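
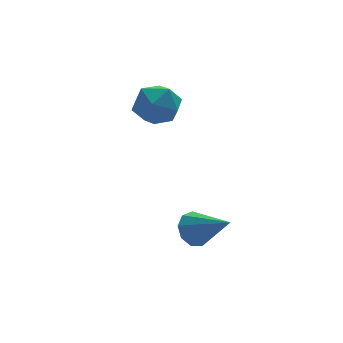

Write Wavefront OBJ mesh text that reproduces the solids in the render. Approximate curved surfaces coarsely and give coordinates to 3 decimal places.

v -2.477 4.09 3.087
v -1.874 3.436 2.632
v -3.766 3.304 2.508
v -3.163 2.65 2.053
v -3.229 2.66 3.05
v -2.433 3.145 3.408
v -3.207 3.595 1.732
v -2.411 4.08 2.09
v -2.325 3.13 1.795
v -2.339 2.552 2.61
v -3.301 4.188 2.53
v -3.315 3.61 3.345
v -2.696 -0.261 -1.619
v -2.165 -0.339 -2.143
v -1.904 -1.559 -0.621
v -2.022 0.013 -1.799
v -2.194 0.237 -1.371
v -2.601 0.229 -1.059
v -3.053 -0.009 -1.009
v -3.338 -0.365 -1.245
v -3.323 -0.671 -1.656
v -3.015 -0.786 -2.05
v -2.558 -0.655 -2.242
f 1 12 6
f 1 6 2
f 1 2 8
f 1 8 11
f 1 11 12
f 2 6 10
f 6 12 5
f 12 11 3
f 11 8 7
f 8 2 9
f 4 10 5
f 4 5 3
f 4 3 7
f 4 7 9
f 4 9 10
f 5 10 6
f 3 5 12
f 7 3 11
f 9 7 8
f 10 9 2
f 14 13 16
f 14 16 15
f 16 13 17
f 16 17 15
f 17 13 18
f 17 18 15
f 18 13 19
f 18 19 15
f 19 13 20
f 19 20 15
f 20 13 21
f 20 21 15
f 21 13 22
f 21 22 15
f 22 13 23
f 22 23 15
f 23 13 14
f 23 14 15



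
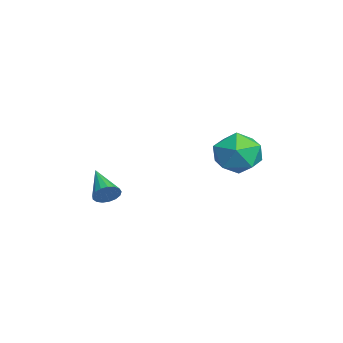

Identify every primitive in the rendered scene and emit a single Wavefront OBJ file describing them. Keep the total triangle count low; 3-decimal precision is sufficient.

v 0.424 1.992 2.641
v 0.981 2.289 1.748
v 1.219 0.411 2.612
v 1.776 0.708 1.719
v 1.995 1.179 2.681
v 1.504 2.156 2.699
v 0.696 0.544 1.661
v 0.205 1.521 1.679
v 1.149 1.394 1.142
v 1.952 1.786 1.773
v 0.248 0.914 2.587
v 1.051 1.306 3.218
v -0.134 -3.477 -0.333
v 0.156 -3.717 0.109
v -1.546 -3.843 0.393
v 0.126 -3.452 0.185
v 0.037 -3.192 0.143
v -0.091 -2.998 -0.009
v -0.229 -2.914 -0.234
v -0.345 -2.958 -0.483
v -0.412 -3.122 -0.697
v -0.416 -3.367 -0.827
v -0.355 -3.637 -0.845
v -0.243 -3.87 -0.745
v -0.106 -4.014 -0.551
v 0.024 -4.035 -0.307
v 0.119 -3.928 -0.069
f 1 12 6
f 1 6 2
f 1 2 8
f 1 8 11
f 1 11 12
f 2 6 10
f 6 12 5
f 12 11 3
f 11 8 7
f 8 2 9
f 4 10 5
f 4 5 3
f 4 3 7
f 4 7 9
f 4 9 10
f 5 10 6
f 3 5 12
f 7 3 11
f 9 7 8
f 10 9 2
f 14 13 16
f 14 16 15
f 16 13 17
f 16 17 15
f 17 13 18
f 17 18 15
f 18 13 19
f 18 19 15
f 19 13 20
f 19 20 15
f 20 13 21
f 20 21 15
f 21 13 22
f 21 22 15
f 22 13 23
f 22 23 15
f 23 13 24
f 23 24 15
f 24 13 25
f 24 25 15
f 25 13 26
f 25 26 15
f 26 13 27
f 26 27 15
f 27 13 14
f 27 14 15



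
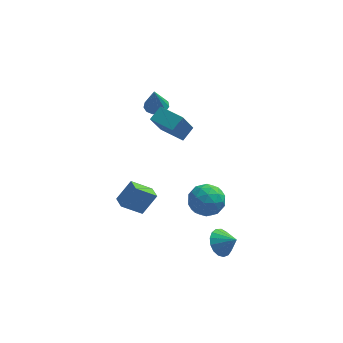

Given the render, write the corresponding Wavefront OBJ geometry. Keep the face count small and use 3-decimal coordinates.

v -2.789 -0.595 -2.42
v -3.929 -0.822 -1.52
v -3.063 0.219 -2.562
v -4.204 -0.009 -1.662
v -1.996 -0.131 -1.298
v -3.137 -0.359 -0.398
v -2.271 0.682 -1.44
v -3.411 0.455 -0.54
v -2.055 4.046 2.769
v -1.355 3.931 2.801
v -2.165 3.774 4.251
v -1.408 4.322 2.869
v -1.666 4.625 2.905
v -2.048 4.744 2.898
v -2.432 4.642 2.851
v -2.696 4.351 2.777
v -2.756 3.963 2.702
v -2.594 3.601 2.647
v -2.26 3.381 2.632
v -1.861 3.372 2.66
v -1.524 3.577 2.723
v -0.194 -0.059 -1.54
v 0.462 0.356 -0.77
v 0.858 -1.476 -1.67
v 1.514 -1.061 -0.9
v 0.511 -1.407 -0.635
v -0.139 -0.531 -0.555
v 1.459 -0.589 -1.885
v 0.809 0.287 -1.805
v 1.484 0.029 -0.983
v 0.898 -0.477 -0.211
v 0.422 -0.643 -2.229
v -0.164 -1.149 -1.457
v 0.042 0.273 -1.143
v 1.278 -1.393 -1.297
v 0.689 -1.597 -1.141
v 1.074 -1.352 -0.688
v -0.311 -0.249 -1.017
v 0.074 -0.004 -0.564
v 0.103 -1.041 -0.485
v 1.246 -1.116 -1.876
v 1.631 -0.871 -1.423
v 0.246 0.232 -1.752
v 0.631 0.477 -1.299
v 1.217 -0.079 -1.955
v 1.028 0.325 -0.816
v 1.646 -0.508 -0.893
v 1.614 -0.23 -1.472
v 1.232 0.284 -1.425
v 0.683 0.028 -0.362
v 1.302 -0.805 -0.439
v 0.712 -1.009 -0.283
v 0.33 -0.494 -0.236
v 1.284 -0.165 -0.488
v 0.018 -0.315 -2.001
v 0.637 -1.148 -2.078
v 0.99 -0.626 -2.204
v 0.608 -0.111 -2.157
v -0.326 -0.612 -1.547
v 0.292 -1.445 -1.624
v 0.088 -1.404 -1.015
v -0.294 -0.89 -0.968
v 0.036 -0.955 -1.952
v -1.161 0.143 4.206
v -0.621 0.786 4.71
v -2.357 1.094 4.274
v -1.817 1.737 4.778
v -0.603 0.963 2.562
v -0.063 1.606 3.066
v -1.799 1.914 2.63
v -1.259 2.557 3.134
v 1.433 -2.011 -3.575
v 1.955 -1.318 -3.816
v 2.247 -2.389 -2.905
v 1.74 -1.171 -3.473
v 1.455 -1.216 -3.153
v 1.165 -1.444 -2.93
v 0.937 -1.801 -2.855
v 0.822 -2.207 -2.945
v 0.847 -2.567 -3.179
v 1.007 -2.8 -3.504
v 1.265 -2.853 -3.845
v 1.561 -2.712 -4.125
v 1.827 -2.411 -4.279
v 2.004 -2.018 -4.271
v 2.05 -1.624 -4.104
f 2 4 1
f 5 2 1
f 1 4 3
f 3 5 1
f 2 8 4
f 6 2 5
f 6 8 2
f 4 8 3
f 7 5 3
f 3 8 7
f 7 6 5
f 8 6 7
f 10 9 12
f 10 12 11
f 12 9 13
f 12 13 11
f 13 9 14
f 13 14 11
f 14 9 15
f 14 15 11
f 15 9 16
f 15 16 11
f 16 9 17
f 16 17 11
f 17 9 18
f 17 18 11
f 18 9 19
f 18 19 11
f 19 9 20
f 19 20 11
f 20 9 21
f 20 21 11
f 21 9 10
f 21 10 11
f 22 59 38
f 59 33 62
f 38 62 27
f 59 62 38
f 22 38 34
f 38 27 39
f 34 39 23
f 38 39 34
f 22 34 43
f 34 23 44
f 43 44 29
f 34 44 43
f 22 43 55
f 43 29 58
f 55 58 32
f 43 58 55
f 22 55 59
f 55 32 63
f 59 63 33
f 55 63 59
f 23 39 50
f 39 27 53
f 50 53 31
f 39 53 50
f 27 62 40
f 62 33 61
f 40 61 26
f 62 61 40
f 33 63 60
f 63 32 56
f 60 56 24
f 63 56 60
f 32 58 57
f 58 29 45
f 57 45 28
f 58 45 57
f 29 44 49
f 44 23 46
f 49 46 30
f 44 46 49
f 25 51 37
f 51 31 52
f 37 52 26
f 51 52 37
f 25 37 35
f 37 26 36
f 35 36 24
f 37 36 35
f 25 35 42
f 35 24 41
f 42 41 28
f 35 41 42
f 25 42 47
f 42 28 48
f 47 48 30
f 42 48 47
f 25 47 51
f 47 30 54
f 51 54 31
f 47 54 51
f 26 52 40
f 52 31 53
f 40 53 27
f 52 53 40
f 24 36 60
f 36 26 61
f 60 61 33
f 36 61 60
f 28 41 57
f 41 24 56
f 57 56 32
f 41 56 57
f 30 48 49
f 48 28 45
f 49 45 29
f 48 45 49
f 31 54 50
f 54 30 46
f 50 46 23
f 54 46 50
f 65 67 64
f 68 65 64
f 64 67 66
f 66 68 64
f 65 71 67
f 69 65 68
f 69 71 65
f 67 71 66
f 70 68 66
f 66 71 70
f 70 69 68
f 71 69 70
f 73 72 75
f 73 75 74
f 75 72 76
f 75 76 74
f 76 72 77
f 76 77 74
f 77 72 78
f 77 78 74
f 78 72 79
f 78 79 74
f 79 72 80
f 79 80 74
f 80 72 81
f 80 81 74
f 81 72 82
f 81 82 74
f 82 72 83
f 82 83 74
f 83 72 84
f 83 84 74
f 84 72 85
f 84 85 74
f 85 72 86
f 85 86 74
f 86 72 73
f 86 73 74



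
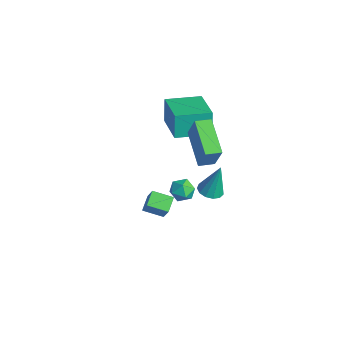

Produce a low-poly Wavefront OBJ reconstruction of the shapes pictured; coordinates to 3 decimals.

v 2.644 -3.815 0.781
v 2.041 -4.598 1.104
v 2.12 -3.263 1.136
v 1.516 -4.046 1.459
v 3.244 -3.874 1.761
v 2.64 -4.657 2.084
v 2.719 -3.322 2.116
v 2.116 -4.105 2.439
v -2.037 -0.53 -2.414
v -1.518 -0.05 -2.525
v -1.242 -1.33 -2.155
v -0.723 -0.85 -2.266
v -1.159 -0.782 -1.704
v -1.65 -0.287 -1.863
v -1.11 -1.093 -2.817
v -1.601 -0.598 -2.976
v -0.945 -0.398 -2.774
v -0.975 -0.206 -2.086
v -1.785 -1.174 -2.594
v -1.815 -0.982 -1.906
v -1.148 -0.526 2.386
v -0.521 -0.493 3.803
v -0.995 0.285 2.299
v -0.368 0.318 3.716
v 0.688 -0.958 1.584
v 1.315 -0.925 3.001
v 0.841 -0.147 1.497
v 1.468 -0.114 2.914
v 0.967 -0.434 -0.333
v 1.386 -0.936 -0.243
v 1.133 0.014 1.393
v 1.593 -0.643 -0.338
v 1.602 -0.283 -0.433
v 1.409 0.029 -0.495
v 1.076 0.194 -0.506
v 0.708 0.16 -0.462
v 0.423 -0.063 -0.377
v 0.31 -0.403 -0.278
v 0.406 -0.753 -0.196
v 0.68 -1.002 -0.158
v 1.046 -1.07 -0.175
v -4.427 -0.069 0.369
v -4.756 0.125 1.726
v -3.938 1.741 0.229
v -4.266 1.935 1.587
v -2.394 -0.575 0.933
v -2.722 -0.381 2.291
v -1.904 1.235 0.794
v -2.233 1.429 2.151
f 2 4 1
f 5 2 1
f 1 4 3
f 3 5 1
f 2 8 4
f 6 2 5
f 6 8 2
f 4 8 3
f 7 5 3
f 3 8 7
f 7 6 5
f 8 6 7
f 9 20 14
f 9 14 10
f 9 10 16
f 9 16 19
f 9 19 20
f 10 14 18
f 14 20 13
f 20 19 11
f 19 16 15
f 16 10 17
f 12 18 13
f 12 13 11
f 12 11 15
f 12 15 17
f 12 17 18
f 13 18 14
f 11 13 20
f 15 11 19
f 17 15 16
f 18 17 10
f 22 24 21
f 25 22 21
f 21 24 23
f 23 25 21
f 22 28 24
f 26 22 25
f 26 28 22
f 24 28 23
f 27 25 23
f 23 28 27
f 27 26 25
f 28 26 27
f 30 29 32
f 30 32 31
f 32 29 33
f 32 33 31
f 33 29 34
f 33 34 31
f 34 29 35
f 34 35 31
f 35 29 36
f 35 36 31
f 36 29 37
f 36 37 31
f 37 29 38
f 37 38 31
f 38 29 39
f 38 39 31
f 39 29 40
f 39 40 31
f 40 29 41
f 40 41 31
f 41 29 30
f 41 30 31
f 43 45 42
f 46 43 42
f 42 45 44
f 44 46 42
f 43 49 45
f 47 43 46
f 47 49 43
f 45 49 44
f 48 46 44
f 44 49 48
f 48 47 46
f 49 47 48



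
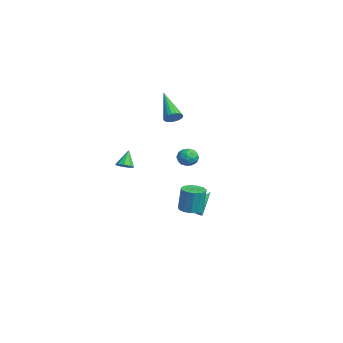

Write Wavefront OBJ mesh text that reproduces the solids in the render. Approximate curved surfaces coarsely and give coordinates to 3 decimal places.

v -1.28 -1.555 3.316
v -1.008 -1.248 3.683
v -2.92 -1.665 4.624
v -1.127 -1.081 3.549
v -1.275 -1.007 3.369
v -1.425 -1.042 3.178
v -1.546 -1.179 3.015
v -1.614 -1.39 2.912
v -1.616 -1.634 2.888
v -1.552 -1.862 2.95
v -1.434 -2.029 3.084
v -1.285 -2.102 3.264
v -1.136 -2.067 3.454
v -1.015 -1.931 3.618
v -0.946 -1.72 3.721
v -0.944 -1.476 3.745
v 3.277 -1.834 -1.571
v 3.923 -2.011 -1.573
v 3.97 -1.862 -0.152
v 3.323 -1.686 -0.149
v 3.915 -1.636 -1.612
v 3.962 -1.487 -0.191
v 3.705 -1.323 -1.638
v 3.751 -1.175 -0.217
v 3.358 -1.173 -1.643
v 3.405 -1.025 -0.221
v 2.986 -1.233 -1.624
v 3.033 -1.084 -0.203
v 2.706 -1.484 -1.589
v 2.753 -1.335 -0.167
v 2.607 -1.846 -1.548
v 2.654 -1.697 -0.126
v 2.721 -2.204 -1.514
v 2.767 -2.056 -0.092
v 3.011 -2.445 -1.498
v 3.058 -2.297 -0.077
v 3.386 -2.492 -1.506
v 3.432 -2.344 -0.084
v 3.726 -2.33 -1.534
v 3.772 -2.182 -0.112
v -3.511 -3.731 -0.936
v -3.081 -3.866 -0.658
v -4.029 -3.369 0.036
v -3.053 -3.522 -0.771
v -3.24 -3.277 -0.961
v -3.553 -3.244 -1.14
v -3.847 -3.439 -1.224
v -3.984 -3.771 -1.173
v -3.9 -4.084 -1.011
v -3.634 -4.232 -0.815
v -3.31 -4.146 -0.675
v -1.465 -0.337 -3.903
v -1.046 0.021 -4.047
v -2.035 0.757 -2.837
v -1.248 0.084 -4.219
v -1.5 0.05 -4.319
v -1.744 -0.072 -4.324
v -1.923 -0.255 -4.232
v -1.998 -0.457 -4.064
v -1.951 -0.632 -3.86
v -1.793 -0.739 -3.665
v -1.559 -0.754 -3.525
v -1.304 -0.673 -3.471
v -1.086 -0.516 -3.517
v -0.955 -0.317 -3.65
v -0.94 -0.123 -3.842
v -3.824 0.02 -0.583
v -3.416 0.214 -0.099
v -3.064 -0.634 -0.961
v -2.656 -0.44 -0.477
v -3.188 -0.806 -0.334
v -3.658 -0.402 -0.1
v -2.822 -0.018 -0.96
v -3.292 0.386 -0.726
v -2.796 0.191 -0.332
v -3.023 -0.296 0.055
v -3.457 -0.124 -1.115
v -3.684 -0.611 -0.728
v -3.687 0.174 -0.308
v -2.793 -0.594 -0.752
v -3.106 -0.81 -0.668
v -2.866 -0.696 -0.383
v -3.829 -0.188 -0.308
v -3.589 -0.073 -0.024
v -3.456 -0.673 -0.162
v -2.891 -0.347 -1.036
v -2.651 -0.232 -0.752
v -3.614 0.276 -0.677
v -3.374 0.39 -0.392
v -3.024 0.253 -0.898
v -3.083 0.275 -0.16
v -2.636 -0.109 -0.383
v -2.733 0.139 -0.667
v -3.01 0.376 -0.529
v -3.216 -0.011 0.067
v -2.769 -0.396 -0.155
v -3.082 -0.611 -0.071
v -3.358 -0.373 0.067
v -2.852 -0.025 -0.07
v -3.711 -0.024 -0.905
v -3.264 -0.409 -1.127
v -3.122 -0.047 -1.127
v -3.398 0.191 -0.989
v -3.844 -0.311 -0.677
v -3.397 -0.695 -0.9
v -3.47 -0.796 -0.531
v -3.747 -0.559 -0.393
v -3.628 -0.395 -0.99
f 2 1 4
f 2 4 3
f 4 1 5
f 4 5 3
f 5 1 6
f 5 6 3
f 6 1 7
f 6 7 3
f 7 1 8
f 7 8 3
f 8 1 9
f 8 9 3
f 9 1 10
f 9 10 3
f 10 1 11
f 10 11 3
f 11 1 12
f 11 12 3
f 12 1 13
f 12 13 3
f 13 1 14
f 13 14 3
f 14 1 15
f 14 15 3
f 15 1 16
f 15 16 3
f 16 1 2
f 16 2 3
f 18 17 21
f 18 21 19
f 19 21 22
f 19 22 20
f 21 17 23
f 21 23 22
f 22 23 24
f 22 24 20
f 23 17 25
f 23 25 24
f 24 25 26
f 24 26 20
f 25 17 27
f 25 27 26
f 26 27 28
f 26 28 20
f 27 17 29
f 27 29 28
f 28 29 30
f 28 30 20
f 29 17 31
f 29 31 30
f 30 31 32
f 30 32 20
f 31 17 33
f 31 33 32
f 32 33 34
f 32 34 20
f 33 17 35
f 33 35 34
f 34 35 36
f 34 36 20
f 35 17 37
f 35 37 36
f 36 37 38
f 36 38 20
f 37 17 39
f 37 39 38
f 38 39 40
f 38 40 20
f 39 17 18
f 39 18 40
f 40 18 19
f 40 19 20
f 42 41 44
f 42 44 43
f 44 41 45
f 44 45 43
f 45 41 46
f 45 46 43
f 46 41 47
f 46 47 43
f 47 41 48
f 47 48 43
f 48 41 49
f 48 49 43
f 49 41 50
f 49 50 43
f 50 41 51
f 50 51 43
f 51 41 42
f 51 42 43
f 53 52 55
f 53 55 54
f 55 52 56
f 55 56 54
f 56 52 57
f 56 57 54
f 57 52 58
f 57 58 54
f 58 52 59
f 58 59 54
f 59 52 60
f 59 60 54
f 60 52 61
f 60 61 54
f 61 52 62
f 61 62 54
f 62 52 63
f 62 63 54
f 63 52 64
f 63 64 54
f 64 52 65
f 64 65 54
f 65 52 66
f 65 66 54
f 66 52 53
f 66 53 54
f 67 104 83
f 104 78 107
f 83 107 72
f 104 107 83
f 67 83 79
f 83 72 84
f 79 84 68
f 83 84 79
f 67 79 88
f 79 68 89
f 88 89 74
f 79 89 88
f 67 88 100
f 88 74 103
f 100 103 77
f 88 103 100
f 67 100 104
f 100 77 108
f 104 108 78
f 100 108 104
f 68 84 95
f 84 72 98
f 95 98 76
f 84 98 95
f 72 107 85
f 107 78 106
f 85 106 71
f 107 106 85
f 78 108 105
f 108 77 101
f 105 101 69
f 108 101 105
f 77 103 102
f 103 74 90
f 102 90 73
f 103 90 102
f 74 89 94
f 89 68 91
f 94 91 75
f 89 91 94
f 70 96 82
f 96 76 97
f 82 97 71
f 96 97 82
f 70 82 80
f 82 71 81
f 80 81 69
f 82 81 80
f 70 80 87
f 80 69 86
f 87 86 73
f 80 86 87
f 70 87 92
f 87 73 93
f 92 93 75
f 87 93 92
f 70 92 96
f 92 75 99
f 96 99 76
f 92 99 96
f 71 97 85
f 97 76 98
f 85 98 72
f 97 98 85
f 69 81 105
f 81 71 106
f 105 106 78
f 81 106 105
f 73 86 102
f 86 69 101
f 102 101 77
f 86 101 102
f 75 93 94
f 93 73 90
f 94 90 74
f 93 90 94
f 76 99 95
f 99 75 91
f 95 91 68
f 99 91 95



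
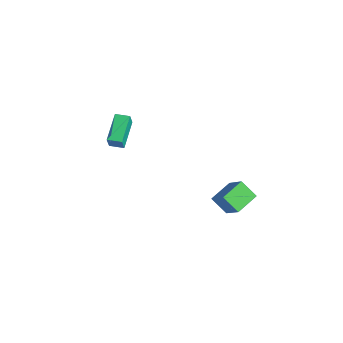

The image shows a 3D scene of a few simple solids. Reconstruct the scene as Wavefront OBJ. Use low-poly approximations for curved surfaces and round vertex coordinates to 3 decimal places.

v 2.8 0.609 -1.18
v 2.039 0.132 -0.43
v 2.361 1.868 -0.824
v 1.601 1.391 -0.074
v 3.959 0.669 0.034
v 3.199 0.192 0.784
v 3.521 1.928 0.39
v 2.76 1.451 1.14
v -3.433 -3.088 0.524
v -3.174 -3.324 1.375
v -4.678 -2.04 1.193
v -4.419 -2.276 2.044
v -2.901 -2.464 0.536
v -2.642 -2.7 1.387
v -4.146 -1.416 1.205
v -3.887 -1.652 2.056
f 2 4 1
f 5 2 1
f 1 4 3
f 3 5 1
f 2 8 4
f 6 2 5
f 6 8 2
f 4 8 3
f 7 5 3
f 3 8 7
f 7 6 5
f 8 6 7
f 10 12 9
f 13 10 9
f 9 12 11
f 11 13 9
f 10 16 12
f 14 10 13
f 14 16 10
f 12 16 11
f 15 13 11
f 11 16 15
f 15 14 13
f 16 14 15



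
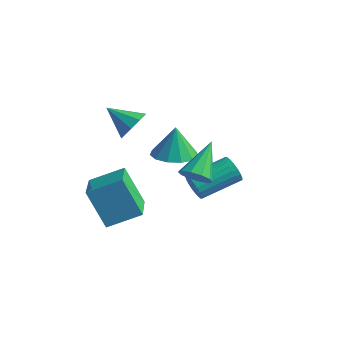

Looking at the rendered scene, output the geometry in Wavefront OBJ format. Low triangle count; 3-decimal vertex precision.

v 3.807 -3.232 1.393
v 4.524 -3.226 1.575
v 3.493 -1.748 2.587
v 4.467 -2.949 1.215
v 4.158 -2.78 0.924
v 3.715 -2.784 0.812
v 3.307 -2.958 0.922
v 3.09 -3.238 1.212
v 3.147 -3.515 1.571
v 3.456 -3.684 1.863
v 3.899 -3.68 1.975
v 4.307 -3.505 1.865
v 1.138 0.149 -2.355
v 1.528 0.163 -2.947
v 2.393 1.884 -2.338
v 2.002 1.871 -1.745
v 1.287 0.313 -3.029
v 2.152 2.034 -2.42
v 1.021 0.435 -2.994
v 1.885 2.156 -2.385
v 0.774 0.507 -2.849
v 1.639 2.228 -2.24
v 0.591 0.517 -2.618
v 1.455 2.239 -2.009
v 0.502 0.464 -2.341
v 1.366 2.185 -1.732
v 0.523 0.357 -2.067
v 1.387 2.078 -1.458
v 0.65 0.213 -1.843
v 1.514 1.934 -1.234
v 0.862 0.059 -1.707
v 1.726 1.78 -1.098
v 1.121 -0.08 -1.683
v 1.986 1.641 -1.074
v 1.384 -0.179 -1.775
v 2.248 1.542 -1.166
v 1.603 -0.221 -1.967
v 2.468 1.5 -1.358
v 1.743 -0.2 -2.227
v 2.607 1.522 -1.618
v 1.778 -0.117 -2.508
v 2.642 1.604 -1.899
v 1.702 0.011 -2.763
v 2.566 1.732 -2.154
v -0.435 -1.901 1.985
v 0.041 -2.092 2.638
v -1.645 -2.219 2.775
v -0.095 -1.541 2.652
v -0.39 -1.158 2.354
v -0.706 -1.123 1.883
v -0.895 -1.452 1.461
v -0.868 -1.991 1.284
v -0.639 -2.487 1.435
v -0.314 -2.71 1.844
v -0.045 -2.553 2.319
v 0.449 -0.319 -0.292
v 1.353 0.196 -0.309
v 0.331 -0.061 1.232
v 0.934 0.594 -0.408
v 0.362 0.702 -0.471
v -0.183 0.486 -0.477
v -0.527 0.015 -0.424
v -0.561 -0.563 -0.329
v -0.274 -1.062 -0.223
v 0.242 -1.326 -0.138
v 0.824 -1.27 -0.102
v 1.288 -0.912 -0.127
v 1.484 -0.365 -0.204
v -1.349 -4.013 -1.439
v -0.26 -2.924 -0.768
v -2.535 -2.431 -2.083
v -1.446 -1.342 -1.412
v -0.314 -3.958 -3.208
v 0.775 -2.869 -2.537
v -1.5 -2.376 -3.852
v -0.411 -1.287 -3.181
f 2 1 4
f 2 4 3
f 4 1 5
f 4 5 3
f 5 1 6
f 5 6 3
f 6 1 7
f 6 7 3
f 7 1 8
f 7 8 3
f 8 1 9
f 8 9 3
f 9 1 10
f 9 10 3
f 10 1 11
f 10 11 3
f 11 1 12
f 11 12 3
f 12 1 2
f 12 2 3
f 14 13 17
f 14 17 15
f 15 17 18
f 15 18 16
f 17 13 19
f 17 19 18
f 18 19 20
f 18 20 16
f 19 13 21
f 19 21 20
f 20 21 22
f 20 22 16
f 21 13 23
f 21 23 22
f 22 23 24
f 22 24 16
f 23 13 25
f 23 25 24
f 24 25 26
f 24 26 16
f 25 13 27
f 25 27 26
f 26 27 28
f 26 28 16
f 27 13 29
f 27 29 28
f 28 29 30
f 28 30 16
f 29 13 31
f 29 31 30
f 30 31 32
f 30 32 16
f 31 13 33
f 31 33 32
f 32 33 34
f 32 34 16
f 33 13 35
f 33 35 34
f 34 35 36
f 34 36 16
f 35 13 37
f 35 37 36
f 36 37 38
f 36 38 16
f 37 13 39
f 37 39 38
f 38 39 40
f 38 40 16
f 39 13 41
f 39 41 40
f 40 41 42
f 40 42 16
f 41 13 43
f 41 43 42
f 42 43 44
f 42 44 16
f 43 13 14
f 43 14 44
f 44 14 15
f 44 15 16
f 46 45 48
f 46 48 47
f 48 45 49
f 48 49 47
f 49 45 50
f 49 50 47
f 50 45 51
f 50 51 47
f 51 45 52
f 51 52 47
f 52 45 53
f 52 53 47
f 53 45 54
f 53 54 47
f 54 45 55
f 54 55 47
f 55 45 46
f 55 46 47
f 57 56 59
f 57 59 58
f 59 56 60
f 59 60 58
f 60 56 61
f 60 61 58
f 61 56 62
f 61 62 58
f 62 56 63
f 62 63 58
f 63 56 64
f 63 64 58
f 64 56 65
f 64 65 58
f 65 56 66
f 65 66 58
f 66 56 67
f 66 67 58
f 67 56 68
f 67 68 58
f 68 56 57
f 68 57 58
f 70 72 69
f 73 70 69
f 69 72 71
f 71 73 69
f 70 76 72
f 74 70 73
f 74 76 70
f 72 76 71
f 75 73 71
f 71 76 75
f 75 74 73
f 76 74 75



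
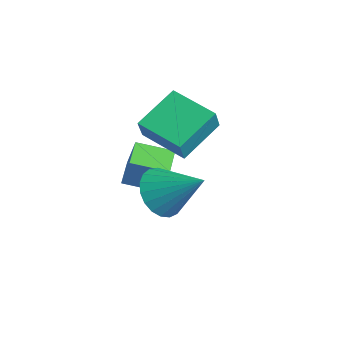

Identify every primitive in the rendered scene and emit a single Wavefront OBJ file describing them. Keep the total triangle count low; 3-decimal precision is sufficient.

v -1.865 -3.286 1.395
v -1.352 -3.206 2.813
v -1.013 -2.098 1.019
v -0.5 -2.018 2.437
v -0.94 -4.042 1.103
v -0.427 -3.962 2.521
v -0.088 -2.854 0.727
v 0.425 -2.774 2.145
v 2.733 -4.427 3.162
v 3.477 -4.531 2.385
v 4.107 -3.533 4.358
v 3.298 -4.13 2.291
v 3.022 -3.781 2.346
v 2.696 -3.543 2.543
v 2.376 -3.458 2.847
v 2.118 -3.541 3.205
v 1.966 -3.777 3.556
v 1.947 -4.125 3.838
v 2.064 -4.526 4.004
v 2.296 -4.91 4.024
v 2.604 -5.21 3.895
v 2.934 -5.375 3.639
v 3.23 -5.376 3.301
v 3.439 -5.213 2.938
v 3.526 -4.914 2.615
v -1.308 -2.939 3.162
v -1.781 -1.18 4.079
v 0.506 -2.22 2.72
v 0.032 -0.461 3.637
v -0.892 -3.359 4.183
v -1.366 -1.6 5.1
v 0.921 -2.64 3.741
v 0.448 -0.881 4.658
f 2 4 1
f 5 2 1
f 1 4 3
f 3 5 1
f 2 8 4
f 6 2 5
f 6 8 2
f 4 8 3
f 7 5 3
f 3 8 7
f 7 6 5
f 8 6 7
f 10 9 12
f 10 12 11
f 12 9 13
f 12 13 11
f 13 9 14
f 13 14 11
f 14 9 15
f 14 15 11
f 15 9 16
f 15 16 11
f 16 9 17
f 16 17 11
f 17 9 18
f 17 18 11
f 18 9 19
f 18 19 11
f 19 9 20
f 19 20 11
f 20 9 21
f 20 21 11
f 21 9 22
f 21 22 11
f 22 9 23
f 22 23 11
f 23 9 24
f 23 24 11
f 24 9 25
f 24 25 11
f 25 9 10
f 25 10 11
f 27 29 26
f 30 27 26
f 26 29 28
f 28 30 26
f 27 33 29
f 31 27 30
f 31 33 27
f 29 33 28
f 32 30 28
f 28 33 32
f 32 31 30
f 33 31 32



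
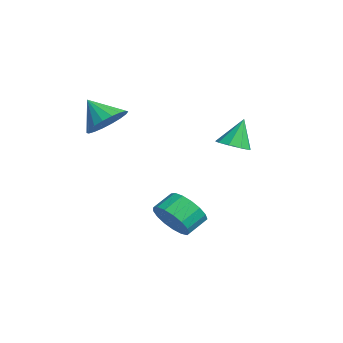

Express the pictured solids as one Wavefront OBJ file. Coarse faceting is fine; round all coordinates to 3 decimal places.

v -1.063 1.678 1.155
v -0.409 1.311 1.433
v -1.357 2.222 2.565
v -0.283 1.816 1.264
v -0.522 2.256 1.044
v -1.014 2.426 0.876
v -1.529 2.245 0.838
v -1.826 1.799 0.949
v -1.766 1.296 1.156
v -1.377 0.972 1.362
v -0.841 0.977 1.472
v 1.586 -1.632 -1.894
v 2.53 -1.401 -1.587
v 2.139 -0.557 -1.019
v 1.194 -0.788 -1.326
v 2.477 -1.148 -2
v 2.086 -0.303 -1.433
v 2.219 -1.005 -2.39
v 1.828 -0.161 -1.822
v 1.816 -1.006 -2.666
v 1.425 -0.162 -2.098
v 1.361 -1.151 -2.765
v 0.969 -0.307 -2.197
v 0.956 -1.406 -2.664
v 0.565 -0.562 -2.096
v 0.696 -1.712 -2.387
v 0.305 -0.868 -1.819
v 0.64 -2.001 -1.997
v 0.249 -1.156 -1.43
v 0.8 -2.205 -1.584
v 0.409 -1.36 -1.016
v 1.141 -2.277 -1.241
v 0.749 -1.433 -0.673
v 1.583 -2.202 -1.048
v 1.192 -1.358 -0.48
v 2.026 -1.996 -1.049
v 1.634 -1.152 -0.481
v 2.367 -1.707 -1.243
v 1.976 -0.863 -0.675
v -1.581 -3.634 2.763
v -0.738 -3.595 3.389
v -2.359 -4.346 3.857
v -0.961 -3.197 3.489
v -1.306 -2.885 3.446
v -1.706 -2.722 3.268
v -2.081 -2.739 2.99
v -2.357 -2.933 2.667
v -2.479 -3.267 2.363
v -2.423 -3.672 2.138
v -2.2 -4.071 2.037
v -1.855 -4.382 2.08
v -1.455 -4.546 2.258
v -1.08 -4.528 2.537
v -0.804 -4.334 2.86
v -0.682 -4.001 3.164
f 2 1 4
f 2 4 3
f 4 1 5
f 4 5 3
f 5 1 6
f 5 6 3
f 6 1 7
f 6 7 3
f 7 1 8
f 7 8 3
f 8 1 9
f 8 9 3
f 9 1 10
f 9 10 3
f 10 1 11
f 10 11 3
f 11 1 2
f 11 2 3
f 13 12 16
f 13 16 14
f 14 16 17
f 14 17 15
f 16 12 18
f 16 18 17
f 17 18 19
f 17 19 15
f 18 12 20
f 18 20 19
f 19 20 21
f 19 21 15
f 20 12 22
f 20 22 21
f 21 22 23
f 21 23 15
f 22 12 24
f 22 24 23
f 23 24 25
f 23 25 15
f 24 12 26
f 24 26 25
f 25 26 27
f 25 27 15
f 26 12 28
f 26 28 27
f 27 28 29
f 27 29 15
f 28 12 30
f 28 30 29
f 29 30 31
f 29 31 15
f 30 12 32
f 30 32 31
f 31 32 33
f 31 33 15
f 32 12 34
f 32 34 33
f 33 34 35
f 33 35 15
f 34 12 36
f 34 36 35
f 35 36 37
f 35 37 15
f 36 12 38
f 36 38 37
f 37 38 39
f 37 39 15
f 38 12 13
f 38 13 39
f 39 13 14
f 39 14 15
f 41 40 43
f 41 43 42
f 43 40 44
f 43 44 42
f 44 40 45
f 44 45 42
f 45 40 46
f 45 46 42
f 46 40 47
f 46 47 42
f 47 40 48
f 47 48 42
f 48 40 49
f 48 49 42
f 49 40 50
f 49 50 42
f 50 40 51
f 50 51 42
f 51 40 52
f 51 52 42
f 52 40 53
f 52 53 42
f 53 40 54
f 53 54 42
f 54 40 55
f 54 55 42
f 55 40 41
f 55 41 42



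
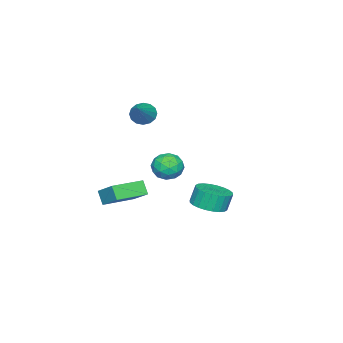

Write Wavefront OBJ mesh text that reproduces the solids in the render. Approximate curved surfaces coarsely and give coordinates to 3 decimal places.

v -2.059 0.096 -2.795
v -1.261 -0.341 -3.054
v -2.759 -1.259 -2.666
v -1.961 -1.696 -2.925
v -2.011 -1.26 -2.086
v -1.578 -0.422 -2.166
v -2.442 -1.178 -3.554
v -2.009 -0.34 -3.634
v -1.497 -1.128 -3.523
v -1.231 -1.179 -2.616
v -2.789 -0.421 -3.104
v -2.523 -0.472 -2.197
v -1.598 -0.003 -2.936
v -2.422 -1.597 -2.784
v -2.451 -1.34 -2.291
v -1.982 -1.597 -2.443
v -1.785 -0.051 -2.414
v -1.316 -0.308 -2.566
v -1.757 -0.848 -1.998
v -2.704 -1.292 -3.154
v -2.235 -1.549 -3.306
v -2.038 -0.003 -3.277
v -1.569 -0.26 -3.429
v -2.263 -0.752 -3.722
v -1.268 -0.723 -3.364
v -1.68 -1.52 -3.288
v -1.962 -1.215 -3.657
v -1.708 -0.723 -3.704
v -1.112 -0.753 -2.831
v -1.523 -1.55 -2.755
v -1.553 -1.293 -2.262
v -1.298 -0.801 -2.309
v -1.251 -1.216 -3.106
v -2.497 -0.05 -2.965
v -2.908 -0.847 -2.889
v -2.722 -0.799 -3.411
v -2.467 -0.307 -3.458
v -2.34 -0.08 -2.432
v -2.752 -0.877 -2.356
v -2.312 -0.877 -2.016
v -2.058 -0.385 -2.063
v -2.769 -0.384 -2.614
v -3.312 -3.021 0.039
v -2.931 -2.805 -0.581
v -1.708 -2.459 1.221
v -3.128 -2.484 -0.466
v -3.374 -2.307 -0.215
v -3.604 -2.322 0.104
v -3.756 -2.524 0.405
v -3.788 -2.859 0.609
v -3.694 -3.237 0.66
v -3.497 -3.558 0.545
v -3.25 -3.734 0.294
v -3.02 -3.72 -0.025
v -2.869 -3.518 -0.327
v -2.836 -3.183 -0.53
v 0.988 -3.297 -3.971
v 1.489 -2.131 -3.064
v -0.733 -2.437 -4.127
v -0.232 -1.271 -3.22
v 1.292 -2.829 -4.74
v 1.793 -1.663 -3.833
v -0.429 -1.969 -4.896
v 0.072 -0.803 -3.989
v 2.008 3.779 -2.689
v 2.746 4.418 -2.603
v 2.471 4.599 -1.585
v 1.732 3.961 -1.671
v 2.463 4.647 -2.72
v 2.188 4.828 -1.702
v 2.111 4.743 -2.833
v 1.835 4.925 -1.815
v 1.743 4.693 -2.923
v 1.467 4.874 -1.905
v 1.415 4.504 -2.978
v 1.139 4.685 -1.96
v 1.177 4.205 -2.989
v 0.902 4.386 -1.971
v 1.066 3.84 -2.955
v 0.791 4.021 -1.937
v 1.099 3.467 -2.879
v 0.823 3.648 -1.861
v 1.269 3.141 -2.775
v 0.994 3.322 -1.757
v 1.552 2.912 -2.658
v 1.277 3.093 -1.64
v 1.905 2.815 -2.545
v 1.629 2.997 -1.527
v 2.273 2.866 -2.455
v 1.997 3.047 -1.437
v 2.601 3.055 -2.4
v 2.325 3.236 -1.382
v 2.838 3.354 -2.389
v 2.563 3.535 -1.371
v 2.949 3.719 -2.423
v 2.674 3.9 -1.405
v 2.917 4.092 -2.499
v 2.641 4.273 -1.481
f 1 38 17
f 38 12 41
f 17 41 6
f 38 41 17
f 1 17 13
f 17 6 18
f 13 18 2
f 17 18 13
f 1 13 22
f 13 2 23
f 22 23 8
f 13 23 22
f 1 22 34
f 22 8 37
f 34 37 11
f 22 37 34
f 1 34 38
f 34 11 42
f 38 42 12
f 34 42 38
f 2 18 29
f 18 6 32
f 29 32 10
f 18 32 29
f 6 41 19
f 41 12 40
f 19 40 5
f 41 40 19
f 12 42 39
f 42 11 35
f 39 35 3
f 42 35 39
f 11 37 36
f 37 8 24
f 36 24 7
f 37 24 36
f 8 23 28
f 23 2 25
f 28 25 9
f 23 25 28
f 4 30 16
f 30 10 31
f 16 31 5
f 30 31 16
f 4 16 14
f 16 5 15
f 14 15 3
f 16 15 14
f 4 14 21
f 14 3 20
f 21 20 7
f 14 20 21
f 4 21 26
f 21 7 27
f 26 27 9
f 21 27 26
f 4 26 30
f 26 9 33
f 30 33 10
f 26 33 30
f 5 31 19
f 31 10 32
f 19 32 6
f 31 32 19
f 3 15 39
f 15 5 40
f 39 40 12
f 15 40 39
f 7 20 36
f 20 3 35
f 36 35 11
f 20 35 36
f 9 27 28
f 27 7 24
f 28 24 8
f 27 24 28
f 10 33 29
f 33 9 25
f 29 25 2
f 33 25 29
f 44 43 46
f 44 46 45
f 46 43 47
f 46 47 45
f 47 43 48
f 47 48 45
f 48 43 49
f 48 49 45
f 49 43 50
f 49 50 45
f 50 43 51
f 50 51 45
f 51 43 52
f 51 52 45
f 52 43 53
f 52 53 45
f 53 43 54
f 53 54 45
f 54 43 55
f 54 55 45
f 55 43 56
f 55 56 45
f 56 43 44
f 56 44 45
f 58 60 57
f 61 58 57
f 57 60 59
f 59 61 57
f 58 64 60
f 62 58 61
f 62 64 58
f 60 64 59
f 63 61 59
f 59 64 63
f 63 62 61
f 64 62 63
f 66 65 69
f 66 69 67
f 67 69 70
f 67 70 68
f 69 65 71
f 69 71 70
f 70 71 72
f 70 72 68
f 71 65 73
f 71 73 72
f 72 73 74
f 72 74 68
f 73 65 75
f 73 75 74
f 74 75 76
f 74 76 68
f 75 65 77
f 75 77 76
f 76 77 78
f 76 78 68
f 77 65 79
f 77 79 78
f 78 79 80
f 78 80 68
f 79 65 81
f 79 81 80
f 80 81 82
f 80 82 68
f 81 65 83
f 81 83 82
f 82 83 84
f 82 84 68
f 83 65 85
f 83 85 84
f 84 85 86
f 84 86 68
f 85 65 87
f 85 87 86
f 86 87 88
f 86 88 68
f 87 65 89
f 87 89 88
f 88 89 90
f 88 90 68
f 89 65 91
f 89 91 90
f 90 91 92
f 90 92 68
f 91 65 93
f 91 93 92
f 92 93 94
f 92 94 68
f 93 65 95
f 93 95 94
f 94 95 96
f 94 96 68
f 95 65 97
f 95 97 96
f 96 97 98
f 96 98 68
f 97 65 66
f 97 66 98
f 98 66 67
f 98 67 68



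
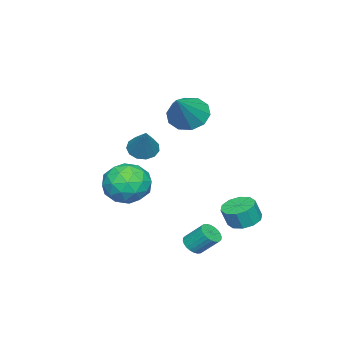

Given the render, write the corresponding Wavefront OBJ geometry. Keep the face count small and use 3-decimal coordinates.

v 1.497 -0.803 1.725
v 2.098 -0.808 1.293
v 2.503 -0.137 3.115
v 1.92 -0.434 1.243
v 1.608 -0.177 1.346
v 1.26 -0.119 1.569
v 0.988 -0.278 1.842
v 0.878 -0.604 2.078
v 0.964 -0.993 2.202
v 1.219 -1.321 2.175
v 1.563 -1.485 2.005
v 1.886 -1.432 1.746
v 2.085 -1.18 1.48
v -1.317 2.901 -3.192
v -0.576 2.651 -3.469
v -0.282 2.429 -2.486
v -1.023 2.679 -2.208
v -0.545 3.152 -3.365
v -0.252 2.931 -2.382
v -0.81 3.558 -3.195
v -0.516 3.336 -2.212
v -1.268 3.712 -3.024
v -0.974 3.49 -2.04
v -1.745 3.557 -2.916
v -1.451 3.335 -1.933
v -2.058 3.151 -2.914
v -1.764 2.929 -1.931
v -2.088 2.649 -3.018
v -1.795 2.428 -2.035
v -1.824 2.244 -3.188
v -1.53 2.022 -2.205
v -1.366 2.09 -3.36
v -1.072 1.868 -2.376
v -0.889 2.245 -3.467
v -0.595 2.023 -2.484
v -2.194 -0.361 2.588
v -1.595 0.11 1.866
v -0.606 -0.199 4.012
v -1.926 0.57 2.183
v -2.36 0.673 2.654
v -2.73 0.382 3.1
v -2.896 -0.194 3.351
v -2.793 -0.833 3.31
v -2.462 -1.292 2.993
v -2.029 -1.396 2.521
v -1.658 -1.104 2.075
v -1.493 -0.529 1.825
v -0.143 -1.363 -0.573
v 0.806 -0.971 -1.25
v 0.354 -3.249 -0.97
v 1.303 -2.857 -1.647
v 1.315 -2.709 -0.425
v 1.008 -1.544 -0.18
v 0.152 -2.676 -2.04
v -0.155 -1.511 -1.795
v 0.989 -1.782 -2.156
v 1.708 -1.803 -1.158
v -0.548 -2.417 -1.062
v 0.171 -2.438 -0.064
v 0.288 -1.001 -0.877
v 0.872 -3.219 -1.343
v 0.879 -3.132 -0.625
v 1.437 -2.901 -1.023
v 0.406 -1.338 -0.248
v 0.965 -1.107 -0.645
v 1.264 -2.129 -0.161
v 0.195 -3.113 -1.575
v 0.754 -2.882 -1.972
v -0.277 -1.319 -1.197
v 0.281 -1.088 -1.595
v -0.104 -2.091 -2.059
v 0.953 -1.248 -1.807
v 1.246 -2.356 -2.04
v 0.569 -2.25 -2.272
v 0.388 -1.565 -2.127
v 1.376 -1.26 -1.22
v 1.668 -2.368 -1.454
v 1.675 -2.282 -0.736
v 1.495 -1.596 -0.592
v 1.483 -1.737 -1.753
v -0.508 -1.852 -0.766
v -0.216 -2.96 -1
v -0.335 -2.624 -1.628
v -0.515 -1.938 -1.484
v -0.086 -1.864 -0.18
v 0.207 -2.972 -0.413
v 0.772 -2.655 -0.093
v 0.591 -1.97 0.052
v -0.323 -2.483 -0.467
v 2.92 2.326 -3.017
v 3.227 2.69 -3.349
v 3.166 3.538 -2.474
v 2.86 3.174 -2.143
v 3.015 2.74 -3.412
v 2.955 3.588 -2.538
v 2.789 2.727 -3.415
v 2.729 3.575 -2.541
v 2.583 2.653 -3.358
v 2.523 3.501 -2.483
v 2.428 2.529 -3.248
v 2.368 3.377 -2.374
v 2.349 2.374 -3.104
v 2.288 3.223 -2.229
v 2.356 2.212 -2.946
v 2.296 3.061 -2.071
v 2.449 2.067 -2.799
v 2.389 2.916 -1.924
v 2.614 1.962 -2.686
v 2.553 2.81 -1.811
v 2.825 1.912 -2.622
v 2.765 2.76 -1.748
v 3.051 1.925 -2.619
v 2.991 2.773 -1.745
v 3.257 1.999 -2.677
v 3.197 2.847 -1.802
v 3.412 2.123 -2.786
v 3.352 2.971 -1.912
v 3.492 2.277 -2.931
v 3.431 3.126 -2.056
v 3.484 2.439 -3.089
v 3.424 3.288 -2.214
v 3.391 2.584 -3.236
v 3.331 3.433 -2.361
f 2 1 4
f 2 4 3
f 4 1 5
f 4 5 3
f 5 1 6
f 5 6 3
f 6 1 7
f 6 7 3
f 7 1 8
f 7 8 3
f 8 1 9
f 8 9 3
f 9 1 10
f 9 10 3
f 10 1 11
f 10 11 3
f 11 1 12
f 11 12 3
f 12 1 13
f 12 13 3
f 13 1 2
f 13 2 3
f 15 14 18
f 15 18 16
f 16 18 19
f 16 19 17
f 18 14 20
f 18 20 19
f 19 20 21
f 19 21 17
f 20 14 22
f 20 22 21
f 21 22 23
f 21 23 17
f 22 14 24
f 22 24 23
f 23 24 25
f 23 25 17
f 24 14 26
f 24 26 25
f 25 26 27
f 25 27 17
f 26 14 28
f 26 28 27
f 27 28 29
f 27 29 17
f 28 14 30
f 28 30 29
f 29 30 31
f 29 31 17
f 30 14 32
f 30 32 31
f 31 32 33
f 31 33 17
f 32 14 34
f 32 34 33
f 33 34 35
f 33 35 17
f 34 14 15
f 34 15 35
f 35 15 16
f 35 16 17
f 37 36 39
f 37 39 38
f 39 36 40
f 39 40 38
f 40 36 41
f 40 41 38
f 41 36 42
f 41 42 38
f 42 36 43
f 42 43 38
f 43 36 44
f 43 44 38
f 44 36 45
f 44 45 38
f 45 36 46
f 45 46 38
f 46 36 47
f 46 47 38
f 47 36 37
f 47 37 38
f 48 85 64
f 85 59 88
f 64 88 53
f 85 88 64
f 48 64 60
f 64 53 65
f 60 65 49
f 64 65 60
f 48 60 69
f 60 49 70
f 69 70 55
f 60 70 69
f 48 69 81
f 69 55 84
f 81 84 58
f 69 84 81
f 48 81 85
f 81 58 89
f 85 89 59
f 81 89 85
f 49 65 76
f 65 53 79
f 76 79 57
f 65 79 76
f 53 88 66
f 88 59 87
f 66 87 52
f 88 87 66
f 59 89 86
f 89 58 82
f 86 82 50
f 89 82 86
f 58 84 83
f 84 55 71
f 83 71 54
f 84 71 83
f 55 70 75
f 70 49 72
f 75 72 56
f 70 72 75
f 51 77 63
f 77 57 78
f 63 78 52
f 77 78 63
f 51 63 61
f 63 52 62
f 61 62 50
f 63 62 61
f 51 61 68
f 61 50 67
f 68 67 54
f 61 67 68
f 51 68 73
f 68 54 74
f 73 74 56
f 68 74 73
f 51 73 77
f 73 56 80
f 77 80 57
f 73 80 77
f 52 78 66
f 78 57 79
f 66 79 53
f 78 79 66
f 50 62 86
f 62 52 87
f 86 87 59
f 62 87 86
f 54 67 83
f 67 50 82
f 83 82 58
f 67 82 83
f 56 74 75
f 74 54 71
f 75 71 55
f 74 71 75
f 57 80 76
f 80 56 72
f 76 72 49
f 80 72 76
f 91 90 94
f 91 94 92
f 92 94 95
f 92 95 93
f 94 90 96
f 94 96 95
f 95 96 97
f 95 97 93
f 96 90 98
f 96 98 97
f 97 98 99
f 97 99 93
f 98 90 100
f 98 100 99
f 99 100 101
f 99 101 93
f 100 90 102
f 100 102 101
f 101 102 103
f 101 103 93
f 102 90 104
f 102 104 103
f 103 104 105
f 103 105 93
f 104 90 106
f 104 106 105
f 105 106 107
f 105 107 93
f 106 90 108
f 106 108 107
f 107 108 109
f 107 109 93
f 108 90 110
f 108 110 109
f 109 110 111
f 109 111 93
f 110 90 112
f 110 112 111
f 111 112 113
f 111 113 93
f 112 90 114
f 112 114 113
f 113 114 115
f 113 115 93
f 114 90 116
f 114 116 115
f 115 116 117
f 115 117 93
f 116 90 118
f 116 118 117
f 117 118 119
f 117 119 93
f 118 90 120
f 118 120 119
f 119 120 121
f 119 121 93
f 120 90 122
f 120 122 121
f 121 122 123
f 121 123 93
f 122 90 91
f 122 91 123
f 123 91 92
f 123 92 93



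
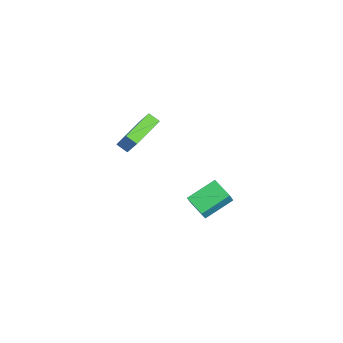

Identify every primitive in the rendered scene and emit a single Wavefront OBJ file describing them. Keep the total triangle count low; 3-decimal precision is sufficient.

v -0.028 3.079 -4.871
v -1.188 2.246 -4.445
v -0.898 4.745 -3.981
v -2.058 3.912 -3.555
v 0.478 2.848 -3.945
v -0.682 2.015 -3.519
v -0.392 4.514 -3.055
v -1.552 3.681 -2.629
v 0.974 -1.408 2.302
v 0.644 -2.018 2.72
v -0.718 -0.125 2.837
v -1.049 -0.735 3.255
v 1.889 -0.845 3.845
v 1.558 -1.455 4.263
v 0.196 0.438 4.38
v -0.134 -0.172 4.798
f 2 4 1
f 5 2 1
f 1 4 3
f 3 5 1
f 2 8 4
f 6 2 5
f 6 8 2
f 4 8 3
f 7 5 3
f 3 8 7
f 7 6 5
f 8 6 7
f 10 12 9
f 13 10 9
f 9 12 11
f 11 13 9
f 10 16 12
f 14 10 13
f 14 16 10
f 12 16 11
f 15 13 11
f 11 16 15
f 15 14 13
f 16 14 15



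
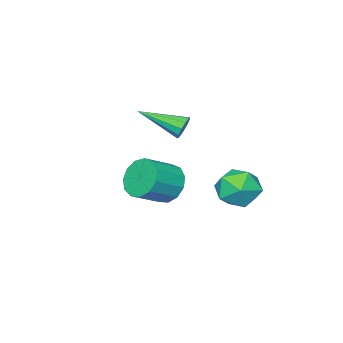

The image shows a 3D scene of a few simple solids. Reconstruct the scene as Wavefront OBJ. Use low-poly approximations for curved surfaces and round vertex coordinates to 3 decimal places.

v -0.633 -2.528 -1.911
v -0.428 -2.215 -1.403
v 0.333 -4.332 -1.189
v -0.776 -2.368 -1.318
v -1.069 -2.581 -1.459
v -1.196 -2.774 -1.773
v -1.108 -2.873 -2.139
v -0.838 -2.84 -2.418
v -0.49 -2.688 -2.503
v -0.196 -2.474 -2.362
v -0.069 -2.281 -2.048
v -0.158 -2.182 -1.682
v 0.685 2.246 -4.361
v 1.339 1.45 -3.937
v -0.699 1.63 -3.383
v -0.045 0.834 -2.959
v 0.124 1.901 -2.683
v 0.98 2.281 -3.287
v -0.34 0.799 -4.033
v 0.516 1.179 -4.637
v 0.706 0.555 -3.734
v 0.993 1.236 -2.899
v -0.353 1.844 -4.421
v -0.066 2.525 -3.586
v 2.277 -0.552 -3.453
v 2.77 -0.034 -4.166
v 4.096 -0.27 -3.42
v 3.603 -0.788 -2.707
v 2.615 0.345 -3.771
v 3.941 0.109 -3.025
v 2.352 0.439 -3.275
v 3.679 0.204 -2.529
v 2.066 0.218 -2.836
v 3.392 -0.017 -2.089
v 1.846 -0.247 -2.592
v 3.173 -0.482 -1.846
v 1.764 -0.809 -2.622
v 3.09 -1.044 -1.876
v 1.844 -1.29 -2.916
v 3.17 -1.525 -2.169
v 2.061 -1.536 -3.38
v 3.388 -1.772 -2.634
v 2.347 -1.471 -3.868
v 3.674 -1.706 -3.121
v 2.611 -1.113 -4.224
v 3.937 -1.349 -3.477
v 2.768 -0.578 -4.335
v 4.095 -0.813 -3.589
f 2 1 4
f 2 4 3
f 4 1 5
f 4 5 3
f 5 1 6
f 5 6 3
f 6 1 7
f 6 7 3
f 7 1 8
f 7 8 3
f 8 1 9
f 8 9 3
f 9 1 10
f 9 10 3
f 10 1 11
f 10 11 3
f 11 1 12
f 11 12 3
f 12 1 2
f 12 2 3
f 13 24 18
f 13 18 14
f 13 14 20
f 13 20 23
f 13 23 24
f 14 18 22
f 18 24 17
f 24 23 15
f 23 20 19
f 20 14 21
f 16 22 17
f 16 17 15
f 16 15 19
f 16 19 21
f 16 21 22
f 17 22 18
f 15 17 24
f 19 15 23
f 21 19 20
f 22 21 14
f 26 25 29
f 26 29 27
f 27 29 30
f 27 30 28
f 29 25 31
f 29 31 30
f 30 31 32
f 30 32 28
f 31 25 33
f 31 33 32
f 32 33 34
f 32 34 28
f 33 25 35
f 33 35 34
f 34 35 36
f 34 36 28
f 35 25 37
f 35 37 36
f 36 37 38
f 36 38 28
f 37 25 39
f 37 39 38
f 38 39 40
f 38 40 28
f 39 25 41
f 39 41 40
f 40 41 42
f 40 42 28
f 41 25 43
f 41 43 42
f 42 43 44
f 42 44 28
f 43 25 45
f 43 45 44
f 44 45 46
f 44 46 28
f 45 25 47
f 45 47 46
f 46 47 48
f 46 48 28
f 47 25 26
f 47 26 48
f 48 26 27
f 48 27 28



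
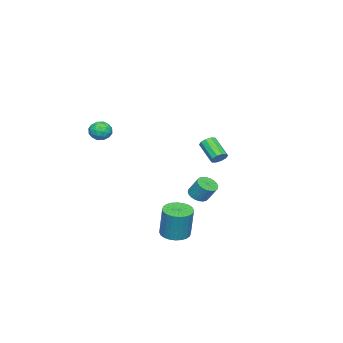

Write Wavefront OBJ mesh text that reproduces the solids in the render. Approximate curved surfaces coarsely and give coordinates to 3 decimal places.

v 0.631 3.889 1.376
v 1.026 3.944 1.71
v 0.443 2.965 2.558
v 0.049 2.911 2.224
v 0.796 4.153 1.793
v 0.213 3.174 2.641
v 0.503 4.261 1.717
v -0.079 3.282 2.565
v 0.259 4.227 1.51
v -0.323 3.248 2.358
v 0.157 4.064 1.252
v -0.425 3.085 2.1
v 0.237 3.835 1.042
v -0.346 2.856 1.89
v 0.467 3.626 0.959
v -0.116 2.647 1.807
v 0.759 3.518 1.035
v 0.177 2.539 1.883
v 1.003 3.552 1.242
v 0.421 2.573 2.09
v 1.105 3.715 1.5
v 0.523 2.736 2.348
v -4.051 0.328 -3.838
v -3.644 -0.139 -3.581
v -3.523 0.526 -2.566
v -3.929 0.992 -2.822
v -3.473 0.016 -3.703
v -3.351 0.681 -2.688
v -3.39 0.219 -3.846
v -3.268 0.884 -2.83
v -3.407 0.438 -3.987
v -3.285 1.103 -2.972
v -3.523 0.641 -4.106
v -3.401 1.305 -3.09
v -3.718 0.795 -4.184
v -3.597 1.46 -3.168
v -3.965 0.879 -4.209
v -3.843 1.544 -3.193
v -4.224 0.879 -4.178
v -4.103 1.543 -3.162
v -4.457 0.794 -4.094
v -4.336 1.459 -3.079
v -4.629 0.639 -3.972
v -4.507 1.304 -2.957
v -4.712 0.436 -3.83
v -4.59 1.101 -2.814
v -4.695 0.217 -3.688
v -4.573 0.882 -2.673
v -4.579 0.015 -3.57
v -4.457 0.679 -2.554
v -4.383 -0.14 -3.492
v -4.262 0.525 -2.476
v -4.137 -0.224 -3.467
v -4.015 0.441 -2.451
v -3.877 -0.223 -3.498
v -3.756 0.441 -2.482
v 2.853 -1.632 3.441
v 3.266 -1.379 2.944
v 3.714 -2.221 3.856
v 4.127 -1.968 3.359
v 3.891 -1.55 3.86
v 3.359 -1.186 3.604
v 3.621 -2.414 3.196
v 3.089 -2.05 2.94
v 3.74 -1.862 2.792
v 3.907 -1.328 3.203
v 3.073 -2.272 3.597
v 3.24 -1.738 4.008
v 2.984 -1.454 3.156
v 3.996 -2.146 3.644
v 3.858 -1.9 3.939
v 4.1 -1.751 3.646
v 3.039 -1.341 3.544
v 3.281 -1.192 3.251
v 3.649 -1.292 3.79
v 3.699 -2.408 3.549
v 3.941 -2.259 3.256
v 2.88 -1.849 3.154
v 3.122 -1.7 2.861
v 3.331 -2.308 3.01
v 3.505 -1.589 2.775
v 4.012 -1.935 3.019
v 3.714 -2.198 2.923
v 3.401 -1.984 2.772
v 3.603 -1.275 3.016
v 4.11 -1.621 3.26
v 3.971 -1.376 3.555
v 3.658 -1.162 3.404
v 3.882 -1.559 2.927
v 2.87 -1.979 3.54
v 3.377 -2.325 3.784
v 3.322 -2.438 3.396
v 3.009 -2.224 3.245
v 2.968 -1.665 3.781
v 3.475 -2.011 4.025
v 3.579 -1.616 4.028
v 3.266 -1.402 3.877
v 3.098 -2.041 3.873
v 3.408 2.638 -3.396
v 4.211 2.402 -3.475
v 4.494 2.727 -1.563
v 3.692 2.962 -1.484
v 4.233 2.724 -3.533
v 4.516 3.049 -1.621
v 4.129 3.033 -3.57
v 4.412 3.358 -1.658
v 3.915 3.281 -3.58
v 4.198 3.606 -1.668
v 3.625 3.432 -3.563
v 3.908 3.757 -1.651
v 3.301 3.461 -3.52
v 3.584 3.786 -1.608
v 2.994 3.366 -3.458
v 3.277 3.69 -1.546
v 2.75 3.159 -3.387
v 3.033 3.484 -1.475
v 2.606 2.873 -3.317
v 2.889 3.198 -1.405
v 2.584 2.551 -3.259
v 2.867 2.876 -1.347
v 2.688 2.242 -3.222
v 2.971 2.567 -1.31
v 2.902 1.994 -3.212
v 3.185 2.319 -1.3
v 3.192 1.843 -3.229
v 3.475 2.168 -1.317
v 3.516 1.814 -3.272
v 3.799 2.139 -1.36
v 3.823 1.91 -3.334
v 4.106 2.234 -1.422
v 4.067 2.116 -3.405
v 4.35 2.441 -1.493
f 2 1 5
f 2 5 3
f 3 5 6
f 3 6 4
f 5 1 7
f 5 7 6
f 6 7 8
f 6 8 4
f 7 1 9
f 7 9 8
f 8 9 10
f 8 10 4
f 9 1 11
f 9 11 10
f 10 11 12
f 10 12 4
f 11 1 13
f 11 13 12
f 12 13 14
f 12 14 4
f 13 1 15
f 13 15 14
f 14 15 16
f 14 16 4
f 15 1 17
f 15 17 16
f 16 17 18
f 16 18 4
f 17 1 19
f 17 19 18
f 18 19 20
f 18 20 4
f 19 1 21
f 19 21 20
f 20 21 22
f 20 22 4
f 21 1 2
f 21 2 22
f 22 2 3
f 22 3 4
f 24 23 27
f 24 27 25
f 25 27 28
f 25 28 26
f 27 23 29
f 27 29 28
f 28 29 30
f 28 30 26
f 29 23 31
f 29 31 30
f 30 31 32
f 30 32 26
f 31 23 33
f 31 33 32
f 32 33 34
f 32 34 26
f 33 23 35
f 33 35 34
f 34 35 36
f 34 36 26
f 35 23 37
f 35 37 36
f 36 37 38
f 36 38 26
f 37 23 39
f 37 39 38
f 38 39 40
f 38 40 26
f 39 23 41
f 39 41 40
f 40 41 42
f 40 42 26
f 41 23 43
f 41 43 42
f 42 43 44
f 42 44 26
f 43 23 45
f 43 45 44
f 44 45 46
f 44 46 26
f 45 23 47
f 45 47 46
f 46 47 48
f 46 48 26
f 47 23 49
f 47 49 48
f 48 49 50
f 48 50 26
f 49 23 51
f 49 51 50
f 50 51 52
f 50 52 26
f 51 23 53
f 51 53 52
f 52 53 54
f 52 54 26
f 53 23 55
f 53 55 54
f 54 55 56
f 54 56 26
f 55 23 24
f 55 24 56
f 56 24 25
f 56 25 26
f 57 94 73
f 94 68 97
f 73 97 62
f 94 97 73
f 57 73 69
f 73 62 74
f 69 74 58
f 73 74 69
f 57 69 78
f 69 58 79
f 78 79 64
f 69 79 78
f 57 78 90
f 78 64 93
f 90 93 67
f 78 93 90
f 57 90 94
f 90 67 98
f 94 98 68
f 90 98 94
f 58 74 85
f 74 62 88
f 85 88 66
f 74 88 85
f 62 97 75
f 97 68 96
f 75 96 61
f 97 96 75
f 68 98 95
f 98 67 91
f 95 91 59
f 98 91 95
f 67 93 92
f 93 64 80
f 92 80 63
f 93 80 92
f 64 79 84
f 79 58 81
f 84 81 65
f 79 81 84
f 60 86 72
f 86 66 87
f 72 87 61
f 86 87 72
f 60 72 70
f 72 61 71
f 70 71 59
f 72 71 70
f 60 70 77
f 70 59 76
f 77 76 63
f 70 76 77
f 60 77 82
f 77 63 83
f 82 83 65
f 77 83 82
f 60 82 86
f 82 65 89
f 86 89 66
f 82 89 86
f 61 87 75
f 87 66 88
f 75 88 62
f 87 88 75
f 59 71 95
f 71 61 96
f 95 96 68
f 71 96 95
f 63 76 92
f 76 59 91
f 92 91 67
f 76 91 92
f 65 83 84
f 83 63 80
f 84 80 64
f 83 80 84
f 66 89 85
f 89 65 81
f 85 81 58
f 89 81 85
f 100 99 103
f 100 103 101
f 101 103 104
f 101 104 102
f 103 99 105
f 103 105 104
f 104 105 106
f 104 106 102
f 105 99 107
f 105 107 106
f 106 107 108
f 106 108 102
f 107 99 109
f 107 109 108
f 108 109 110
f 108 110 102
f 109 99 111
f 109 111 110
f 110 111 112
f 110 112 102
f 111 99 113
f 111 113 112
f 112 113 114
f 112 114 102
f 113 99 115
f 113 115 114
f 114 115 116
f 114 116 102
f 115 99 117
f 115 117 116
f 116 117 118
f 116 118 102
f 117 99 119
f 117 119 118
f 118 119 120
f 118 120 102
f 119 99 121
f 119 121 120
f 120 121 122
f 120 122 102
f 121 99 123
f 121 123 122
f 122 123 124
f 122 124 102
f 123 99 125
f 123 125 124
f 124 125 126
f 124 126 102
f 125 99 127
f 125 127 126
f 126 127 128
f 126 128 102
f 127 99 129
f 127 129 128
f 128 129 130
f 128 130 102
f 129 99 131
f 129 131 130
f 130 131 132
f 130 132 102
f 131 99 100
f 131 100 132
f 132 100 101
f 132 101 102



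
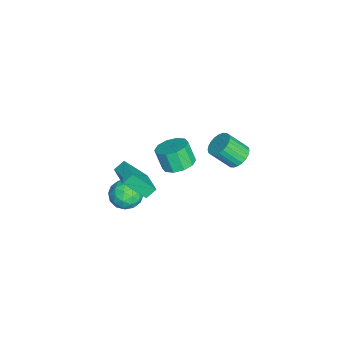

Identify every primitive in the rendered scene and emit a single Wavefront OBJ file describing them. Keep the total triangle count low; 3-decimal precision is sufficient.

v -1.517 4.462 -0.367
v -0.732 4.763 -0.144
v -0.638 3.619 1.07
v -1.423 3.318 0.847
v -0.933 4.953 0.051
v -0.84 3.81 1.265
v -1.224 5.069 0.183
v -1.13 3.926 1.396
v -1.559 5.093 0.231
v -1.466 3.949 1.444
v -1.888 5.02 0.188
v -1.794 3.877 1.401
v -2.16 4.862 0.06
v -2.067 3.719 1.274
v -2.335 4.644 -0.132
v -2.241 3.5 1.081
v -2.385 4.397 -0.36
v -2.291 3.254 0.853
v -2.302 4.161 -0.59
v -2.208 3.017 0.624
v -2.1 3.97 -0.785
v -2.007 2.827 0.429
v -1.81 3.854 -0.916
v -1.716 2.711 0.297
v -1.474 3.831 -0.964
v -1.381 2.687 0.249
v -1.146 3.903 -0.921
v -1.052 2.76 0.292
v -0.873 4.061 -0.794
v -0.78 2.918 0.42
v -0.699 4.28 -0.601
v -0.605 3.136 0.612
v -0.649 4.526 -0.373
v -0.555 3.383 0.84
v -1.057 -1.504 -4.189
v -0.004 -1.522 -4.485
v -0.676 -2.498 -2.775
v 0.377 -2.516 -3.071
v -0.076 -1.585 -2.718
v -0.312 -0.971 -3.592
v -0.368 -3.049 -3.668
v -0.604 -2.435 -4.542
v 0.421 -2.477 -4.163
v 0.602 -1.572 -3.576
v -1.282 -2.448 -3.684
v -1.101 -1.543 -3.097
v -0.564 -1.426 -4.461
v -0.116 -2.594 -2.799
v -0.383 -2.047 -2.592
v 0.236 -2.058 -2.765
v -0.744 -1.102 -3.936
v -0.126 -1.113 -4.11
v -0.168 -1.15 -3.071
v -0.554 -2.907 -3.15
v 0.064 -2.918 -3.324
v -0.916 -1.962 -4.495
v -0.297 -1.973 -4.668
v -0.512 -2.87 -4.189
v 0.305 -1.998 -4.446
v 0.529 -2.582 -3.615
v 0.091 -2.895 -3.966
v -0.047 -2.534 -4.479
v 0.411 -1.466 -4.101
v 0.635 -2.05 -3.27
v 0.368 -1.503 -3.062
v 0.23 -1.142 -3.576
v 0.661 -2.027 -3.911
v -1.315 -1.97 -3.99
v -1.091 -2.554 -3.159
v -0.91 -2.878 -3.684
v -1.048 -2.517 -4.198
v -1.209 -1.438 -3.645
v -0.985 -2.022 -2.814
v -0.633 -1.486 -2.781
v -0.771 -1.125 -3.294
v -1.341 -1.993 -3.349
v -2.176 0.834 -1.844
v -1.574 0.547 -1.007
v -3.284 0.806 -1.056
v -1.58 1.101 -0.997
v -1.746 1.583 -1.213
v -2.027 1.864 -1.599
v -2.348 1.87 -2.05
v -2.623 1.597 -2.446
v -2.778 1.12 -2.681
v -2.772 0.566 -2.691
v -2.606 0.084 -2.475
v -2.325 -0.197 -2.089
v -2.004 -0.202 -1.638
v -1.729 0.07 -1.242
v 0.889 -0.558 -0.251
v 1.132 -1.847 1.298
v 2.365 0.124 0.085
v 2.608 -1.166 1.634
v 1.252 -1.094 -0.754
v 1.495 -2.384 0.795
v 2.728 -0.413 -0.418
v 2.971 -1.702 1.131
v 2.912 1.464 3.274
v 3.603 0.772 3.206
v 3.259 0.304 4.457
v 2.568 0.996 4.526
v 3.853 1.263 3.458
v 3.509 0.795 4.71
v 3.744 1.83 3.64
v 3.4 1.362 4.891
v 3.317 2.257 3.682
v 2.973 1.79 4.934
v 2.736 2.382 3.569
v 2.392 1.914 4.82
v 2.221 2.156 3.343
v 1.877 1.688 4.594
v 1.971 1.665 3.09
v 1.627 1.197 4.342
v 2.08 1.098 2.909
v 1.736 0.63 4.16
v 2.507 0.67 2.866
v 2.163 0.203 4.118
v 3.088 0.546 2.98
v 2.744 0.078 4.231
f 2 1 5
f 2 5 3
f 3 5 6
f 3 6 4
f 5 1 7
f 5 7 6
f 6 7 8
f 6 8 4
f 7 1 9
f 7 9 8
f 8 9 10
f 8 10 4
f 9 1 11
f 9 11 10
f 10 11 12
f 10 12 4
f 11 1 13
f 11 13 12
f 12 13 14
f 12 14 4
f 13 1 15
f 13 15 14
f 14 15 16
f 14 16 4
f 15 1 17
f 15 17 16
f 16 17 18
f 16 18 4
f 17 1 19
f 17 19 18
f 18 19 20
f 18 20 4
f 19 1 21
f 19 21 20
f 20 21 22
f 20 22 4
f 21 1 23
f 21 23 22
f 22 23 24
f 22 24 4
f 23 1 25
f 23 25 24
f 24 25 26
f 24 26 4
f 25 1 27
f 25 27 26
f 26 27 28
f 26 28 4
f 27 1 29
f 27 29 28
f 28 29 30
f 28 30 4
f 29 1 31
f 29 31 30
f 30 31 32
f 30 32 4
f 31 1 33
f 31 33 32
f 32 33 34
f 32 34 4
f 33 1 2
f 33 2 34
f 34 2 3
f 34 3 4
f 35 72 51
f 72 46 75
f 51 75 40
f 72 75 51
f 35 51 47
f 51 40 52
f 47 52 36
f 51 52 47
f 35 47 56
f 47 36 57
f 56 57 42
f 47 57 56
f 35 56 68
f 56 42 71
f 68 71 45
f 56 71 68
f 35 68 72
f 68 45 76
f 72 76 46
f 68 76 72
f 36 52 63
f 52 40 66
f 63 66 44
f 52 66 63
f 40 75 53
f 75 46 74
f 53 74 39
f 75 74 53
f 46 76 73
f 76 45 69
f 73 69 37
f 76 69 73
f 45 71 70
f 71 42 58
f 70 58 41
f 71 58 70
f 42 57 62
f 57 36 59
f 62 59 43
f 57 59 62
f 38 64 50
f 64 44 65
f 50 65 39
f 64 65 50
f 38 50 48
f 50 39 49
f 48 49 37
f 50 49 48
f 38 48 55
f 48 37 54
f 55 54 41
f 48 54 55
f 38 55 60
f 55 41 61
f 60 61 43
f 55 61 60
f 38 60 64
f 60 43 67
f 64 67 44
f 60 67 64
f 39 65 53
f 65 44 66
f 53 66 40
f 65 66 53
f 37 49 73
f 49 39 74
f 73 74 46
f 49 74 73
f 41 54 70
f 54 37 69
f 70 69 45
f 54 69 70
f 43 61 62
f 61 41 58
f 62 58 42
f 61 58 62
f 44 67 63
f 67 43 59
f 63 59 36
f 67 59 63
f 78 77 80
f 78 80 79
f 80 77 81
f 80 81 79
f 81 77 82
f 81 82 79
f 82 77 83
f 82 83 79
f 83 77 84
f 83 84 79
f 84 77 85
f 84 85 79
f 85 77 86
f 85 86 79
f 86 77 87
f 86 87 79
f 87 77 88
f 87 88 79
f 88 77 89
f 88 89 79
f 89 77 90
f 89 90 79
f 90 77 78
f 90 78 79
f 92 94 91
f 95 92 91
f 91 94 93
f 93 95 91
f 92 98 94
f 96 92 95
f 96 98 92
f 94 98 93
f 97 95 93
f 93 98 97
f 97 96 95
f 98 96 97
f 100 99 103
f 100 103 101
f 101 103 104
f 101 104 102
f 103 99 105
f 103 105 104
f 104 105 106
f 104 106 102
f 105 99 107
f 105 107 106
f 106 107 108
f 106 108 102
f 107 99 109
f 107 109 108
f 108 109 110
f 108 110 102
f 109 99 111
f 109 111 110
f 110 111 112
f 110 112 102
f 111 99 113
f 111 113 112
f 112 113 114
f 112 114 102
f 113 99 115
f 113 115 114
f 114 115 116
f 114 116 102
f 115 99 117
f 115 117 116
f 116 117 118
f 116 118 102
f 117 99 119
f 117 119 118
f 118 119 120
f 118 120 102
f 119 99 100
f 119 100 120
f 120 100 101
f 120 101 102



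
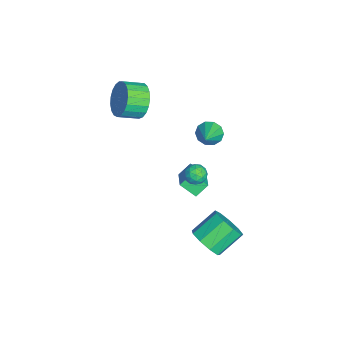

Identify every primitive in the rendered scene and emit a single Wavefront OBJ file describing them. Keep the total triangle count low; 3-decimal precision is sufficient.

v -0.859 2.407 -3.373
v -1.144 1.555 -2.688
v -1.224 3.027 -2.754
v -1.509 2.175 -2.069
v 0.669 2.525 -2.591
v 0.384 1.673 -1.906
v 0.304 3.145 -1.972
v 0.019 2.293 -1.287
v 3.371 3.097 -3.651
v 3.912 2.81 -2.835
v 3.11 3.977 -1.893
v 2.569 4.263 -2.709
v 4.247 3.317 -3.178
v 3.445 4.484 -2.236
v 4.172 3.721 -3.742
v 3.371 4.888 -2.8
v 3.723 3.833 -4.263
v 2.921 4.999 -3.322
v 3.108 3.6 -4.498
v 2.306 4.767 -3.557
v 2.617 3.132 -4.337
v 1.815 4.298 -3.395
v 2.478 2.647 -3.854
v 1.676 3.814 -2.913
v 2.757 2.373 -3.276
v 1.955 3.54 -2.335
v 3.324 2.437 -2.874
v 2.522 3.604 -1.933
v -1.93 3.147 0.248
v -1.559 2.929 -0.378
v -0.55 2.953 1.132
v -1.518 3.395 -0.341
v -1.634 3.766 -0.078
v -1.863 3.901 0.309
v -2.118 3.748 0.673
v -2.301 3.365 0.874
v -2.342 2.899 0.837
v -2.226 2.527 0.574
v -1.996 2.392 0.187
v -1.742 2.546 -0.177
v 2.257 3.128 1.259
v 2.823 2.837 1.179
v 1.797 2.203 1.361
v 2.363 1.912 1.281
v 2.248 2.251 1.814
v 2.532 2.822 1.751
v 2.088 2.218 0.789
v 2.372 2.789 0.726
v 2.719 2.275 0.889
v 2.818 2.295 1.522
v 1.802 2.745 1.018
v 1.901 2.765 1.651
v 2.58 3.063 1.21
v 2.04 1.977 1.33
v 1.972 2.175 1.643
v 2.305 2.005 1.596
v 2.41 3.055 1.546
v 2.742 2.884 1.499
v 2.404 2.539 1.872
v 1.878 2.156 1.041
v 2.21 1.985 0.994
v 2.315 3.035 0.944
v 2.648 2.865 0.897
v 2.216 2.501 0.668
v 2.852 2.562 0.993
v 2.581 2.019 1.053
v 2.419 2.198 0.763
v 2.587 2.534 0.726
v 2.91 2.574 1.365
v 2.64 2.031 1.425
v 2.572 2.23 1.738
v 2.739 2.565 1.701
v 2.849 2.244 1.195
v 1.98 3.009 1.115
v 1.71 2.466 1.175
v 1.881 2.475 0.839
v 2.048 2.81 0.802
v 2.039 3.021 1.487
v 1.768 2.478 1.547
v 2.033 2.506 1.814
v 2.201 2.842 1.777
v 1.771 2.796 1.345
v -2.259 -0.441 2.658
v -1.451 -0.501 1.928
v -1.113 -1.599 2.393
v -1.921 -1.539 3.122
v -1.249 -0.291 2.276
v -0.911 -1.39 2.741
v -1.222 -0.108 2.689
v -0.883 -1.206 3.154
v -1.374 0.018 3.097
v -1.035 -1.081 3.562
v -1.679 0.065 3.429
v -1.34 -1.034 3.894
v -2.084 0.024 3.628
v -1.746 -1.075 4.093
v -2.52 -0.097 3.659
v -2.181 -1.196 4.124
v -2.91 -0.278 3.516
v -2.572 -1.376 3.981
v -3.188 -0.486 3.226
v -2.85 -1.585 3.69
v -3.306 -0.687 2.836
v -2.967 -1.786 3.301
v -3.242 -0.845 2.416
v -2.904 -1.944 2.881
v -3.009 -0.934 2.038
v -2.67 -2.032 2.503
v -2.645 -0.936 1.767
v -2.307 -2.035 2.232
v -2.215 -0.854 1.65
v -1.877 -1.952 2.115
v -1.793 -0.7 1.707
v -1.455 -1.798 2.172
f 2 4 1
f 5 2 1
f 1 4 3
f 3 5 1
f 2 8 4
f 6 2 5
f 6 8 2
f 4 8 3
f 7 5 3
f 3 8 7
f 7 6 5
f 8 6 7
f 10 9 13
f 10 13 11
f 11 13 14
f 11 14 12
f 13 9 15
f 13 15 14
f 14 15 16
f 14 16 12
f 15 9 17
f 15 17 16
f 16 17 18
f 16 18 12
f 17 9 19
f 17 19 18
f 18 19 20
f 18 20 12
f 19 9 21
f 19 21 20
f 20 21 22
f 20 22 12
f 21 9 23
f 21 23 22
f 22 23 24
f 22 24 12
f 23 9 25
f 23 25 24
f 24 25 26
f 24 26 12
f 25 9 27
f 25 27 26
f 26 27 28
f 26 28 12
f 27 9 10
f 27 10 28
f 28 10 11
f 28 11 12
f 30 29 32
f 30 32 31
f 32 29 33
f 32 33 31
f 33 29 34
f 33 34 31
f 34 29 35
f 34 35 31
f 35 29 36
f 35 36 31
f 36 29 37
f 36 37 31
f 37 29 38
f 37 38 31
f 38 29 39
f 38 39 31
f 39 29 40
f 39 40 31
f 40 29 30
f 40 30 31
f 41 78 57
f 78 52 81
f 57 81 46
f 78 81 57
f 41 57 53
f 57 46 58
f 53 58 42
f 57 58 53
f 41 53 62
f 53 42 63
f 62 63 48
f 53 63 62
f 41 62 74
f 62 48 77
f 74 77 51
f 62 77 74
f 41 74 78
f 74 51 82
f 78 82 52
f 74 82 78
f 42 58 69
f 58 46 72
f 69 72 50
f 58 72 69
f 46 81 59
f 81 52 80
f 59 80 45
f 81 80 59
f 52 82 79
f 82 51 75
f 79 75 43
f 82 75 79
f 51 77 76
f 77 48 64
f 76 64 47
f 77 64 76
f 48 63 68
f 63 42 65
f 68 65 49
f 63 65 68
f 44 70 56
f 70 50 71
f 56 71 45
f 70 71 56
f 44 56 54
f 56 45 55
f 54 55 43
f 56 55 54
f 44 54 61
f 54 43 60
f 61 60 47
f 54 60 61
f 44 61 66
f 61 47 67
f 66 67 49
f 61 67 66
f 44 66 70
f 66 49 73
f 70 73 50
f 66 73 70
f 45 71 59
f 71 50 72
f 59 72 46
f 71 72 59
f 43 55 79
f 55 45 80
f 79 80 52
f 55 80 79
f 47 60 76
f 60 43 75
f 76 75 51
f 60 75 76
f 49 67 68
f 67 47 64
f 68 64 48
f 67 64 68
f 50 73 69
f 73 49 65
f 69 65 42
f 73 65 69
f 84 83 87
f 84 87 85
f 85 87 88
f 85 88 86
f 87 83 89
f 87 89 88
f 88 89 90
f 88 90 86
f 89 83 91
f 89 91 90
f 90 91 92
f 90 92 86
f 91 83 93
f 91 93 92
f 92 93 94
f 92 94 86
f 93 83 95
f 93 95 94
f 94 95 96
f 94 96 86
f 95 83 97
f 95 97 96
f 96 97 98
f 96 98 86
f 97 83 99
f 97 99 98
f 98 99 100
f 98 100 86
f 99 83 101
f 99 101 100
f 100 101 102
f 100 102 86
f 101 83 103
f 101 103 102
f 102 103 104
f 102 104 86
f 103 83 105
f 103 105 104
f 104 105 106
f 104 106 86
f 105 83 107
f 105 107 106
f 106 107 108
f 106 108 86
f 107 83 109
f 107 109 108
f 108 109 110
f 108 110 86
f 109 83 111
f 109 111 110
f 110 111 112
f 110 112 86
f 111 83 113
f 111 113 112
f 112 113 114
f 112 114 86
f 113 83 84
f 113 84 114
f 114 84 85
f 114 85 86



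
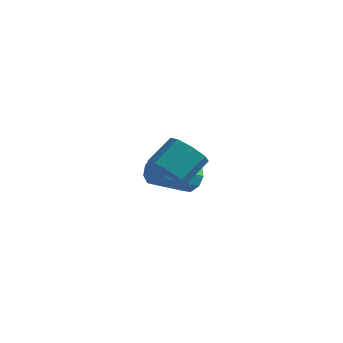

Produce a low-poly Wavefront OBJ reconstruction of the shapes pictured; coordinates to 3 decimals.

v 1.195 -4.365 2.013
v 1.803 -4.974 2.578
v 2.093 -3.745 3.593
v 1.485 -3.135 3.027
v 2.198 -4.598 2.009
v 2.488 -3.369 3.024
v 2.006 -4.085 1.442
v 2.296 -2.856 2.457
v 1.339 -3.736 1.21
v 1.628 -2.506 2.224
v 0.587 -3.755 1.447
v 0.877 -2.526 2.462
v 0.192 -4.131 2.016
v 0.482 -2.902 3.031
v 0.384 -4.644 2.583
v 0.674 -3.415 3.598
v 1.052 -4.994 2.816
v 1.341 -3.764 3.83
v -2.397 2.006 -2.029
v -1.564 1.897 -1.656
v -2.249 0.145 -0.637
v -3.083 0.254 -1.011
v -1.922 2.255 -1.282
v -2.607 0.502 -0.263
v -2.503 2.496 -1.258
v -3.188 0.743 -0.239
v -3.034 2.508 -1.594
v -3.72 0.755 -0.576
v -3.268 2.285 -2.135
v -3.953 0.533 -1.116
v -3.094 1.932 -2.626
v -3.779 0.179 -1.607
v -2.594 1.614 -2.838
v -3.28 -0.139 -1.819
v -2.002 1.479 -2.671
v -2.688 -0.274 -1.653
v -1.595 1.591 -2.205
v -2.281 -0.162 -1.186
f 2 1 5
f 2 5 3
f 3 5 6
f 3 6 4
f 5 1 7
f 5 7 6
f 6 7 8
f 6 8 4
f 7 1 9
f 7 9 8
f 8 9 10
f 8 10 4
f 9 1 11
f 9 11 10
f 10 11 12
f 10 12 4
f 11 1 13
f 11 13 12
f 12 13 14
f 12 14 4
f 13 1 15
f 13 15 14
f 14 15 16
f 14 16 4
f 15 1 17
f 15 17 16
f 16 17 18
f 16 18 4
f 17 1 2
f 17 2 18
f 18 2 3
f 18 3 4
f 20 19 23
f 20 23 21
f 21 23 24
f 21 24 22
f 23 19 25
f 23 25 24
f 24 25 26
f 24 26 22
f 25 19 27
f 25 27 26
f 26 27 28
f 26 28 22
f 27 19 29
f 27 29 28
f 28 29 30
f 28 30 22
f 29 19 31
f 29 31 30
f 30 31 32
f 30 32 22
f 31 19 33
f 31 33 32
f 32 33 34
f 32 34 22
f 33 19 35
f 33 35 34
f 34 35 36
f 34 36 22
f 35 19 37
f 35 37 36
f 36 37 38
f 36 38 22
f 37 19 20
f 37 20 38
f 38 20 21
f 38 21 22



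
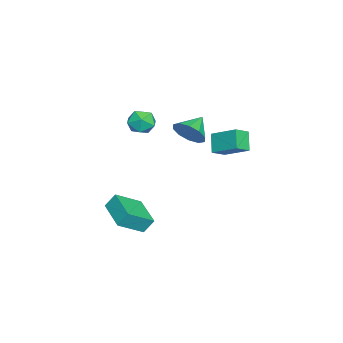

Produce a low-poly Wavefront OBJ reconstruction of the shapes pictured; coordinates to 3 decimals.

v -1.925 -2.067 -4.436
v -0.894 -3.267 -3.439
v -2.11 -1.511 -3.576
v -1.079 -2.712 -2.579
v -0.181 -0.888 -4.821
v 0.85 -2.089 -3.824
v -0.366 -0.333 -3.961
v 0.665 -1.533 -2.964
v -0.432 1.581 3.14
v 0.148 2.264 3.647
v -1.608 2.059 3.84
v -0.058 2.54 3.112
v -0.407 2.449 2.587
v -0.765 2.027 2.274
v -0.997 1.434 2.291
v -1.012 0.897 2.633
v -0.806 0.621 3.168
v -0.457 0.712 3.693
v -0.098 1.134 4.006
v 0.133 1.727 3.989
v -1.242 -0.449 3.421
v -0.348 -0.283 3.519
v -0.992 -1.897 3.601
v -0.098 -1.731 3.699
v -0.687 -1.462 4.346
v -0.841 -0.568 4.234
v -0.499 -1.612 2.886
v -0.653 -0.718 2.774
v 0.111 -1.002 3.188
v -0.005 -0.909 4.09
v -1.335 -1.271 3.03
v -1.451 -1.178 3.932
v -4.061 2.756 1.157
v -3.328 2.185 1.645
v -3.456 4.252 1.998
v -2.723 3.681 2.487
v -3.217 2.979 0.153
v -2.484 2.408 0.642
v -2.612 4.475 0.995
v -1.879 3.904 1.483
f 2 4 1
f 5 2 1
f 1 4 3
f 3 5 1
f 2 8 4
f 6 2 5
f 6 8 2
f 4 8 3
f 7 5 3
f 3 8 7
f 7 6 5
f 8 6 7
f 10 9 12
f 10 12 11
f 12 9 13
f 12 13 11
f 13 9 14
f 13 14 11
f 14 9 15
f 14 15 11
f 15 9 16
f 15 16 11
f 16 9 17
f 16 17 11
f 17 9 18
f 17 18 11
f 18 9 19
f 18 19 11
f 19 9 20
f 19 20 11
f 20 9 10
f 20 10 11
f 21 32 26
f 21 26 22
f 21 22 28
f 21 28 31
f 21 31 32
f 22 26 30
f 26 32 25
f 32 31 23
f 31 28 27
f 28 22 29
f 24 30 25
f 24 25 23
f 24 23 27
f 24 27 29
f 24 29 30
f 25 30 26
f 23 25 32
f 27 23 31
f 29 27 28
f 30 29 22
f 34 36 33
f 37 34 33
f 33 36 35
f 35 37 33
f 34 40 36
f 38 34 37
f 38 40 34
f 36 40 35
f 39 37 35
f 35 40 39
f 39 38 37
f 40 38 39



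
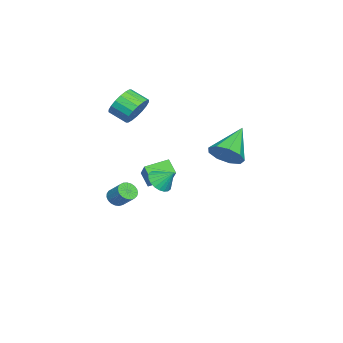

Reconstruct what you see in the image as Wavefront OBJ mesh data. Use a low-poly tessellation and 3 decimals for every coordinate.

v -0.455 -0.79 -1.327
v -0.867 -1.27 -0.644
v -1.189 0.255 -1.035
v -1.6 -0.224 -0.352
v 0.7 -0.276 -0.268
v 0.289 -0.755 0.415
v -0.033 0.77 0.024
v -0.445 0.29 0.707
v -2.582 -3.087 -3.466
v -2.101 -3.019 -3.8
v -1.657 -2.265 -3.009
v -2.138 -2.333 -2.674
v -2.248 -2.843 -3.886
v -1.804 -2.089 -3.095
v -2.453 -2.708 -3.899
v -2.009 -1.954 -3.108
v -2.68 -2.639 -3.837
v -2.236 -1.885 -3.046
v -2.89 -2.648 -3.711
v -2.446 -1.894 -2.92
v -3.047 -2.732 -3.543
v -2.603 -1.978 -2.751
v -3.124 -2.878 -3.361
v -2.68 -2.124 -2.569
v -3.107 -3.06 -3.197
v -2.663 -2.306 -2.406
v -2.999 -3.247 -3.08
v -2.555 -2.493 -2.288
v -2.819 -3.406 -3.029
v -2.375 -2.652 -2.238
v -2.598 -3.51 -3.054
v -2.154 -2.756 -2.263
v -2.375 -3.54 -3.15
v -1.93 -2.786 -2.359
v -2.187 -3.493 -3.301
v -1.743 -2.739 -2.509
v -2.067 -3.375 -3.48
v -1.623 -2.621 -2.689
v -2.037 -3.208 -3.657
v -1.593 -2.454 -2.865
v -3.52 -2.194 2.461
v -2.654 -2.187 2.827
v -2.874 -3.179 3.366
v -3.74 -3.186 2.999
v -2.878 -1.981 3.114
v -3.098 -2.973 3.653
v -3.23 -1.818 3.271
v -3.45 -2.81 3.81
v -3.638 -1.729 3.269
v -3.858 -2.721 3.808
v -4.024 -1.732 3.106
v -4.244 -2.724 3.645
v -4.309 -1.826 2.815
v -4.529 -2.818 3.354
v -4.438 -1.994 2.454
v -4.658 -2.986 2.993
v -4.386 -2.201 2.094
v -4.606 -3.193 2.633
v -4.162 -2.407 1.807
v -4.382 -3.399 2.346
v -3.81 -2.57 1.65
v -4.03 -3.562 2.189
v -3.402 -2.659 1.652
v -3.622 -3.651 2.191
v -3.016 -2.656 1.815
v -3.236 -3.648 2.354
v -2.731 -2.562 2.106
v -2.951 -3.554 2.645
v -2.602 -2.394 2.467
v -2.822 -3.386 3.006
v 1.996 3.754 2.548
v 2.573 4.029 3.251
v 0.384 4.166 3.712
v 2.429 4.536 2.87
v 2.081 4.676 2.339
v 1.694 4.385 1.906
v 1.448 3.799 1.773
v 1.458 3.191 2.003
v 1.72 2.847 2.488
v 2.111 2.927 3.001
v 2.448 3.394 3.302
v 1.94 0.491 0.352
v 2.422 0.066 0.699
v 2.06 1.229 1.088
v 2.601 0.225 0.512
v 2.666 0.429 0.296
v 2.605 0.644 0.091
v 2.429 0.832 -0.07
v 2.169 0.962 -0.157
v 1.869 1.01 -0.157
v 1.582 0.968 -0.069
v 1.356 0.844 0.092
v 1.232 0.658 0.298
v 1.23 0.444 0.513
v 1.351 0.238 0.7
v 1.574 0.076 0.827
v 1.86 -0.015 0.872
v 2.16 -0.018 0.826
f 2 4 1
f 5 2 1
f 1 4 3
f 3 5 1
f 2 8 4
f 6 2 5
f 6 8 2
f 4 8 3
f 7 5 3
f 3 8 7
f 7 6 5
f 8 6 7
f 10 9 13
f 10 13 11
f 11 13 14
f 11 14 12
f 13 9 15
f 13 15 14
f 14 15 16
f 14 16 12
f 15 9 17
f 15 17 16
f 16 17 18
f 16 18 12
f 17 9 19
f 17 19 18
f 18 19 20
f 18 20 12
f 19 9 21
f 19 21 20
f 20 21 22
f 20 22 12
f 21 9 23
f 21 23 22
f 22 23 24
f 22 24 12
f 23 9 25
f 23 25 24
f 24 25 26
f 24 26 12
f 25 9 27
f 25 27 26
f 26 27 28
f 26 28 12
f 27 9 29
f 27 29 28
f 28 29 30
f 28 30 12
f 29 9 31
f 29 31 30
f 30 31 32
f 30 32 12
f 31 9 33
f 31 33 32
f 32 33 34
f 32 34 12
f 33 9 35
f 33 35 34
f 34 35 36
f 34 36 12
f 35 9 37
f 35 37 36
f 36 37 38
f 36 38 12
f 37 9 39
f 37 39 38
f 38 39 40
f 38 40 12
f 39 9 10
f 39 10 40
f 40 10 11
f 40 11 12
f 42 41 45
f 42 45 43
f 43 45 46
f 43 46 44
f 45 41 47
f 45 47 46
f 46 47 48
f 46 48 44
f 47 41 49
f 47 49 48
f 48 49 50
f 48 50 44
f 49 41 51
f 49 51 50
f 50 51 52
f 50 52 44
f 51 41 53
f 51 53 52
f 52 53 54
f 52 54 44
f 53 41 55
f 53 55 54
f 54 55 56
f 54 56 44
f 55 41 57
f 55 57 56
f 56 57 58
f 56 58 44
f 57 41 59
f 57 59 58
f 58 59 60
f 58 60 44
f 59 41 61
f 59 61 60
f 60 61 62
f 60 62 44
f 61 41 63
f 61 63 62
f 62 63 64
f 62 64 44
f 63 41 65
f 63 65 64
f 64 65 66
f 64 66 44
f 65 41 67
f 65 67 66
f 66 67 68
f 66 68 44
f 67 41 69
f 67 69 68
f 68 69 70
f 68 70 44
f 69 41 42
f 69 42 70
f 70 42 43
f 70 43 44
f 72 71 74
f 72 74 73
f 74 71 75
f 74 75 73
f 75 71 76
f 75 76 73
f 76 71 77
f 76 77 73
f 77 71 78
f 77 78 73
f 78 71 79
f 78 79 73
f 79 71 80
f 79 80 73
f 80 71 81
f 80 81 73
f 81 71 72
f 81 72 73
f 83 82 85
f 83 85 84
f 85 82 86
f 85 86 84
f 86 82 87
f 86 87 84
f 87 82 88
f 87 88 84
f 88 82 89
f 88 89 84
f 89 82 90
f 89 90 84
f 90 82 91
f 90 91 84
f 91 82 92
f 91 92 84
f 92 82 93
f 92 93 84
f 93 82 94
f 93 94 84
f 94 82 95
f 94 95 84
f 95 82 96
f 95 96 84
f 96 82 97
f 96 97 84
f 97 82 98
f 97 98 84
f 98 82 83
f 98 83 84

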